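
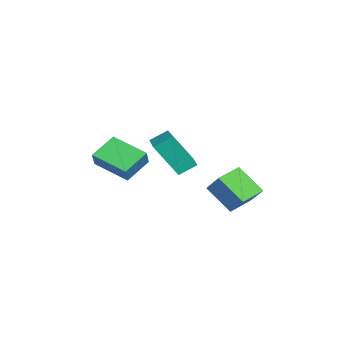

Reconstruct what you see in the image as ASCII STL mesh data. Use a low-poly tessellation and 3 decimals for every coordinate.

solid 
facet normal -0.609 0.742 0.279
outer loop
vertex -1.434 1.76 -1.371
vertex -0.772 2.733 -2.514
vertex -2.397 1.321 -2.303
endloop
endfacet
facet normal -0.404 -0.593 0.697
outer loop
vertex -1.648 0.407 -2.646
vertex -1.434 1.76 -1.371
vertex -2.397 1.321 -2.303
endloop
endfacet
facet normal -0.609 0.743 0.279
outer loop
vertex -2.397 1.321 -2.303
vertex -0.772 2.733 -2.514
vertex -1.735 2.293 -3.445
endloop
endfacet
facet normal -0.683 -0.311 -0.661
outer loop
vertex -1.735 2.293 -3.445
vertex -1.648 0.407 -2.646
vertex -2.397 1.321 -2.303
endloop
endfacet
facet normal 0.683 0.312 0.661
outer loop
vertex -1.434 1.76 -1.371
vertex -0.023 1.819 -2.857
vertex -0.772 2.733 -2.514
endloop
endfacet
facet normal -0.403 -0.593 0.697
outer loop
vertex -0.685 0.847 -1.715
vertex -1.434 1.76 -1.371
vertex -1.648 0.407 -2.646
endloop
endfacet
facet normal 0.683 0.311 0.661
outer loop
vertex -0.685 0.847 -1.715
vertex -0.023 1.819 -2.857
vertex -1.434 1.76 -1.371
endloop
endfacet
facet normal 0.404 0.592 -0.697
outer loop
vertex -0.772 2.733 -2.514
vertex -0.023 1.819 -2.857
vertex -1.735 2.293 -3.445
endloop
endfacet
facet normal -0.683 -0.311 -0.661
outer loop
vertex -0.986 1.38 -3.789
vertex -1.648 0.407 -2.646
vertex -1.735 2.293 -3.445
endloop
endfacet
facet normal 0.404 0.593 -0.696
outer loop
vertex -1.735 2.293 -3.445
vertex -0.023 1.819 -2.857
vertex -0.986 1.38 -3.789
endloop
endfacet
facet normal 0.609 -0.742 -0.279
outer loop
vertex -0.986 1.38 -3.789
vertex -0.685 0.847 -1.715
vertex -1.648 0.407 -2.646
endloop
endfacet
facet normal 0.609 -0.743 -0.279
outer loop
vertex -0.023 1.819 -2.857
vertex -0.685 0.847 -1.715
vertex -0.986 1.38 -3.789
endloop
endfacet
facet normal -0.535 0.638 0.554
outer loop
vertex -1.349 -3.52 0.515
vertex -0.388 -2.163 -0.12
vertex -1.966 -3.417 -0.199
endloop
endfacet
facet normal -0.540 -0.762 0.357
outer loop
vertex -1.212 -4.317 -0.98
vertex -1.349 -3.52 0.515
vertex -1.966 -3.417 -0.199
endloop
endfacet
facet normal -0.535 0.638 0.555
outer loop
vertex -1.966 -3.417 -0.199
vertex -0.388 -2.163 -0.12
vertex -1.006 -2.06 -0.834
endloop
endfacet
facet normal -0.650 0.108 -0.752
outer loop
vertex -1.006 -2.06 -0.834
vertex -1.212 -4.317 -0.98
vertex -1.966 -3.417 -0.199
endloop
endfacet
facet normal 0.650 -0.108 0.752
outer loop
vertex -1.349 -3.52 0.515
vertex 0.366 -3.063 -0.901
vertex -0.388 -2.163 -0.12
endloop
endfacet
facet normal -0.540 -0.762 0.357
outer loop
vertex -0.594 -4.42 -0.266
vertex -1.349 -3.52 0.515
vertex -1.212 -4.317 -0.98
endloop
endfacet
facet normal 0.650 -0.108 0.752
outer loop
vertex -0.594 -4.42 -0.266
vertex 0.366 -3.063 -0.901
vertex -1.349 -3.52 0.515
endloop
endfacet
facet normal 0.540 0.762 -0.357
outer loop
vertex -0.388 -2.163 -0.12
vertex 0.366 -3.063 -0.901
vertex -1.006 -2.06 -0.834
endloop
endfacet
facet normal -0.650 0.108 -0.752
outer loop
vertex -0.251 -2.96 -1.615
vertex -1.212 -4.317 -0.98
vertex -1.006 -2.06 -0.834
endloop
endfacet
facet normal 0.540 0.762 -0.357
outer loop
vertex -1.006 -2.06 -0.834
vertex 0.366 -3.063 -0.901
vertex -0.251 -2.96 -1.615
endloop
endfacet
facet normal 0.534 -0.638 -0.555
outer loop
vertex -0.251 -2.96 -1.615
vertex -0.594 -4.42 -0.266
vertex -1.212 -4.317 -0.98
endloop
endfacet
facet normal 0.535 -0.638 -0.554
outer loop
vertex 0.366 -3.063 -0.901
vertex -0.594 -4.42 -0.266
vertex -0.251 -2.96 -1.615
endloop
endfacet
facet normal -0.988 -0.034 -0.150
outer loop
vertex -5.09 -1.061 -0.398
vertex -4.884 0.023 -2.006
vertex -4.981 -1.875 -0.933
endloop
endfacet
facet normal -0.106 -0.556 0.824
outer loop
vertex -2.876 -1.803 -0.614
vertex -5.09 -1.061 -0.398
vertex -4.981 -1.875 -0.933
endloop
endfacet
facet normal -0.988 -0.034 -0.150
outer loop
vertex -4.981 -1.875 -0.933
vertex -4.884 0.023 -2.006
vertex -4.775 -0.791 -2.54
endloop
endfacet
facet normal 0.111 -0.830 -0.546
outer loop
vertex -4.775 -0.791 -2.54
vertex -2.876 -1.803 -0.614
vertex -4.981 -1.875 -0.933
endloop
endfacet
facet normal -0.111 0.831 0.546
outer loop
vertex -5.09 -1.061 -0.398
vertex -2.779 0.095 -1.687
vertex -4.884 0.023 -2.006
endloop
endfacet
facet normal -0.106 -0.555 0.825
outer loop
vertex -2.985 -0.989 -0.08
vertex -5.09 -1.061 -0.398
vertex -2.876 -1.803 -0.614
endloop
endfacet
facet normal -0.111 0.830 0.546
outer loop
vertex -2.985 -0.989 -0.08
vertex -2.779 0.095 -1.687
vertex -5.09 -1.061 -0.398
endloop
endfacet
facet normal 0.106 0.555 -0.825
outer loop
vertex -4.884 0.023 -2.006
vertex -2.779 0.095 -1.687
vertex -4.775 -0.791 -2.54
endloop
endfacet
facet normal 0.111 -0.831 -0.546
outer loop
vertex -2.67 -0.719 -2.222
vertex -2.876 -1.803 -0.614
vertex -4.775 -0.791 -2.54
endloop
endfacet
facet normal 0.106 0.556 -0.824
outer loop
vertex -4.775 -0.791 -2.54
vertex -2.779 0.095 -1.687
vertex -2.67 -0.719 -2.222
endloop
endfacet
facet normal 0.988 0.034 0.150
outer loop
vertex -2.67 -0.719 -2.222
vertex -2.985 -0.989 -0.08
vertex -2.876 -1.803 -0.614
endloop
endfacet
facet normal 0.988 0.034 0.150
outer loop
vertex -2.779 0.095 -1.687
vertex -2.985 -0.989 -0.08
vertex -2.67 -0.719 -2.222
endloop
endfacet

endsolid


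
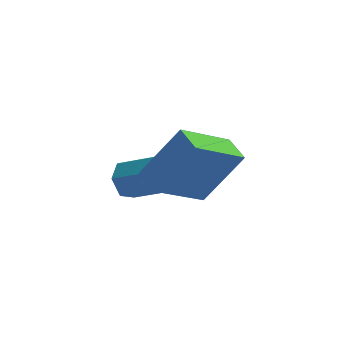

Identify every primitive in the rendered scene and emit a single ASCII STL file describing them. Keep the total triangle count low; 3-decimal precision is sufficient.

solid 
facet normal -0.674 -0.510 0.534
outer loop
vertex 1.684 -4.622 5.228
vertex 1.196 -3.762 5.433
vertex 0.461 -4.888 3.431
endloop
endfacet
facet normal 0.483 -0.852 -0.203
outer loop
vertex 1.904 -3.798 2.287
vertex 1.684 -4.622 5.228
vertex 0.461 -4.888 3.431
endloop
endfacet
facet normal -0.674 -0.510 0.534
outer loop
vertex 0.461 -4.888 3.431
vertex 1.196 -3.762 5.433
vertex -0.027 -4.028 3.636
endloop
endfacet
facet normal -0.559 -0.121 -0.820
outer loop
vertex -0.027 -4.028 3.636
vertex 1.904 -3.798 2.287
vertex 0.461 -4.888 3.431
endloop
endfacet
facet normal 0.559 0.121 0.820
outer loop
vertex 1.684 -4.622 5.228
vertex 2.639 -2.672 4.289
vertex 1.196 -3.762 5.433
endloop
endfacet
facet normal 0.483 -0.852 -0.203
outer loop
vertex 3.127 -3.532 4.084
vertex 1.684 -4.622 5.228
vertex 1.904 -3.798 2.287
endloop
endfacet
facet normal 0.559 0.121 0.820
outer loop
vertex 3.127 -3.532 4.084
vertex 2.639 -2.672 4.289
vertex 1.684 -4.622 5.228
endloop
endfacet
facet normal -0.483 0.852 0.203
outer loop
vertex 1.196 -3.762 5.433
vertex 2.639 -2.672 4.289
vertex -0.027 -4.028 3.636
endloop
endfacet
facet normal -0.559 -0.121 -0.820
outer loop
vertex 1.416 -2.938 2.492
vertex 1.904 -3.798 2.287
vertex -0.027 -4.028 3.636
endloop
endfacet
facet normal -0.483 0.852 0.203
outer loop
vertex -0.027 -4.028 3.636
vertex 2.639 -2.672 4.289
vertex 1.416 -2.938 2.492
endloop
endfacet
facet normal 0.674 0.510 -0.534
outer loop
vertex 1.416 -2.938 2.492
vertex 3.127 -3.532 4.084
vertex 1.904 -3.798 2.287
endloop
endfacet
facet normal 0.674 0.510 -0.534
outer loop
vertex 2.639 -2.672 4.289
vertex 3.127 -3.532 4.084
vertex 1.416 -2.938 2.492
endloop
endfacet
facet normal -0.829 0.311 -0.465
outer loop
vertex -0.309 -0.283 0.484
vertex -0.719 -0.756 0.898
vertex -0.593 -0.058 1.141
endloop
endfacet
facet normal 0.412 0.902 -0.131
outer loop
vertex -0.309 -0.283 0.484
vertex -0.593 -0.058 1.141
vertex 1.308 -0.89 1.389
endloop
endfacet
facet normal 0.412 0.902 -0.130
outer loop
vertex 1.308 -0.89 1.389
vertex -0.593 -0.058 1.141
vertex 1.024 -0.666 2.046
endloop
endfacet
facet normal 0.829 -0.311 0.464
outer loop
vertex 1.308 -0.89 1.389
vertex 1.024 -0.666 2.046
vertex 0.899 -1.364 1.802
endloop
endfacet
facet normal -0.830 0.311 -0.463
outer loop
vertex -0.593 -0.058 1.141
vertex -0.719 -0.756 0.898
vertex -1.002 -0.532 1.555
endloop
endfacet
facet normal -0.121 0.710 0.694
outer loop
vertex -0.593 -0.058 1.141
vertex -1.002 -0.532 1.555
vertex 1.024 -0.666 2.046
endloop
endfacet
facet normal -0.121 0.710 0.693
outer loop
vertex 1.024 -0.666 2.046
vertex -1.002 -0.532 1.555
vertex 0.615 -1.139 2.459
endloop
endfacet
facet normal 0.829 -0.311 0.465
outer loop
vertex 1.024 -0.666 2.046
vertex 0.615 -1.139 2.459
vertex 0.899 -1.364 1.802
endloop
endfacet
facet normal -0.829 0.312 -0.464
outer loop
vertex -1.002 -0.532 1.555
vertex -0.719 -0.756 0.898
vertex -1.128 -1.23 1.311
endloop
endfacet
facet normal -0.533 -0.192 0.824
outer loop
vertex -1.002 -0.532 1.555
vertex -1.128 -1.23 1.311
vertex 0.615 -1.139 2.459
endloop
endfacet
facet normal -0.533 -0.191 0.824
outer loop
vertex 0.615 -1.139 2.459
vertex -1.128 -1.23 1.311
vertex 0.489 -1.837 2.216
endloop
endfacet
facet normal 0.829 -0.311 0.465
outer loop
vertex 0.615 -1.139 2.459
vertex 0.489 -1.837 2.216
vertex 0.899 -1.364 1.802
endloop
endfacet
facet normal -0.829 0.311 -0.464
outer loop
vertex -1.128 -1.23 1.311
vertex -0.719 -0.756 0.898
vertex -0.844 -1.454 0.654
endloop
endfacet
facet normal -0.411 -0.902 0.130
outer loop
vertex -1.128 -1.23 1.311
vertex -0.844 -1.454 0.654
vertex 0.489 -1.837 2.216
endloop
endfacet
facet normal -0.412 -0.902 0.131
outer loop
vertex 0.489 -1.837 2.216
vertex -0.844 -1.454 0.654
vertex 0.773 -2.062 1.559
endloop
endfacet
facet normal 0.829 -0.311 0.465
outer loop
vertex 0.489 -1.837 2.216
vertex 0.773 -2.062 1.559
vertex 0.899 -1.364 1.802
endloop
endfacet
facet normal -0.829 0.311 -0.465
outer loop
vertex -0.844 -1.454 0.654
vertex -0.719 -0.756 0.898
vertex -0.435 -0.981 0.241
endloop
endfacet
facet normal 0.121 -0.710 -0.693
outer loop
vertex -0.844 -1.454 0.654
vertex -0.435 -0.981 0.241
vertex 0.773 -2.062 1.559
endloop
endfacet
facet normal 0.121 -0.710 -0.693
outer loop
vertex 0.773 -2.062 1.559
vertex -0.435 -0.981 0.241
vertex 1.182 -1.588 1.145
endloop
endfacet
facet normal 0.830 -0.311 0.463
outer loop
vertex 0.773 -2.062 1.559
vertex 1.182 -1.588 1.145
vertex 0.899 -1.364 1.802
endloop
endfacet
facet normal -0.829 0.311 -0.465
outer loop
vertex -0.435 -0.981 0.241
vertex -0.719 -0.756 0.898
vertex -0.309 -0.283 0.484
endloop
endfacet
facet normal 0.533 0.191 -0.825
outer loop
vertex -0.435 -0.981 0.241
vertex -0.309 -0.283 0.484
vertex 1.182 -1.588 1.145
endloop
endfacet
facet normal 0.533 0.192 -0.824
outer loop
vertex 1.182 -1.588 1.145
vertex -0.309 -0.283 0.484
vertex 1.308 -0.89 1.389
endloop
endfacet
facet normal 0.829 -0.312 0.464
outer loop
vertex 1.182 -1.588 1.145
vertex 1.308 -0.89 1.389
vertex 0.899 -1.364 1.802
endloop
endfacet

endsolid


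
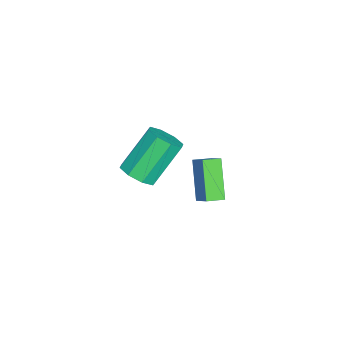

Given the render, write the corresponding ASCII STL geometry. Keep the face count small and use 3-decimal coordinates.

solid 
facet normal 0.473 -0.448 -0.759
outer loop
vertex 2.924 0.578 1.873
vertex 2.355 0.799 1.388
vertex 3.03 1.11 1.625
endloop
endfacet
facet normal 0.863 0.062 0.501
outer loop
vertex 2.924 0.578 1.873
vertex 3.03 1.11 1.625
vertex 1.974 1.479 3.398
endloop
endfacet
facet normal 0.863 0.062 0.501
outer loop
vertex 1.974 1.479 3.398
vertex 3.03 1.11 1.625
vertex 2.08 2.012 3.149
endloop
endfacet
facet normal -0.473 0.448 0.758
outer loop
vertex 1.974 1.479 3.398
vertex 2.08 2.012 3.149
vertex 1.405 1.701 2.912
endloop
endfacet
facet normal 0.473 -0.449 -0.758
outer loop
vertex 3.03 1.11 1.625
vertex 2.355 0.799 1.388
vertex 2.741 1.46 1.237
endloop
endfacet
facet normal 0.736 0.674 0.060
outer loop
vertex 3.03 1.11 1.625
vertex 2.741 1.46 1.237
vertex 2.08 2.012 3.149
endloop
endfacet
facet normal 0.735 0.675 0.059
outer loop
vertex 2.08 2.012 3.149
vertex 2.741 1.46 1.237
vertex 1.79 2.362 2.762
endloop
endfacet
facet normal -0.473 0.448 0.759
outer loop
vertex 2.08 2.012 3.149
vertex 1.79 2.362 2.762
vertex 1.405 1.701 2.912
endloop
endfacet
facet normal 0.473 -0.449 -0.758
outer loop
vertex 2.741 1.46 1.237
vertex 2.355 0.799 1.388
vertex 2.226 1.423 0.938
endloop
endfacet
facet normal 0.178 0.892 -0.417
outer loop
vertex 2.741 1.46 1.237
vertex 2.226 1.423 0.938
vertex 1.79 2.362 2.762
endloop
endfacet
facet normal 0.178 0.892 -0.417
outer loop
vertex 1.79 2.362 2.762
vertex 2.226 1.423 0.938
vertex 1.275 2.325 2.463
endloop
endfacet
facet normal -0.473 0.448 0.759
outer loop
vertex 1.79 2.362 2.762
vertex 1.275 2.325 2.463
vertex 1.405 1.701 2.912
endloop
endfacet
facet normal 0.472 -0.449 -0.758
outer loop
vertex 2.226 1.423 0.938
vertex 2.355 0.799 1.388
vertex 1.786 1.021 0.902
endloop
endfacet
facet normal -0.484 0.587 -0.649
outer loop
vertex 2.226 1.423 0.938
vertex 1.786 1.021 0.902
vertex 1.275 2.325 2.463
endloop
endfacet
facet normal -0.485 0.586 -0.649
outer loop
vertex 1.275 2.325 2.463
vertex 1.786 1.021 0.902
vertex 0.836 1.922 2.427
endloop
endfacet
facet normal -0.473 0.448 0.759
outer loop
vertex 1.275 2.325 2.463
vertex 0.836 1.922 2.427
vertex 1.405 1.701 2.912
endloop
endfacet
facet normal 0.473 -0.448 -0.758
outer loop
vertex 1.786 1.021 0.902
vertex 2.355 0.799 1.388
vertex 1.68 0.488 1.151
endloop
endfacet
facet normal -0.863 -0.062 -0.501
outer loop
vertex 1.786 1.021 0.902
vertex 1.68 0.488 1.151
vertex 0.836 1.922 2.427
endloop
endfacet
facet normal -0.863 -0.062 -0.501
outer loop
vertex 0.836 1.922 2.427
vertex 1.68 0.488 1.151
vertex 0.73 1.39 2.675
endloop
endfacet
facet normal -0.473 0.448 0.759
outer loop
vertex 0.836 1.922 2.427
vertex 0.73 1.39 2.675
vertex 1.405 1.701 2.912
endloop
endfacet
facet normal 0.473 -0.448 -0.759
outer loop
vertex 1.68 0.488 1.151
vertex 2.355 0.799 1.388
vertex 1.97 0.138 1.538
endloop
endfacet
facet normal -0.736 -0.675 -0.059
outer loop
vertex 1.68 0.488 1.151
vertex 1.97 0.138 1.538
vertex 0.73 1.39 2.675
endloop
endfacet
facet normal -0.736 -0.674 -0.060
outer loop
vertex 0.73 1.39 2.675
vertex 1.97 0.138 1.538
vertex 1.019 1.04 3.063
endloop
endfacet
facet normal -0.473 0.449 0.758
outer loop
vertex 0.73 1.39 2.675
vertex 1.019 1.04 3.063
vertex 1.405 1.701 2.912
endloop
endfacet
facet normal 0.473 -0.448 -0.759
outer loop
vertex 1.97 0.138 1.538
vertex 2.355 0.799 1.388
vertex 2.485 0.175 1.837
endloop
endfacet
facet normal -0.178 -0.892 0.417
outer loop
vertex 1.97 0.138 1.538
vertex 2.485 0.175 1.837
vertex 1.019 1.04 3.063
endloop
endfacet
facet normal -0.178 -0.892 0.417
outer loop
vertex 1.019 1.04 3.063
vertex 2.485 0.175 1.837
vertex 1.534 1.077 3.362
endloop
endfacet
facet normal -0.473 0.449 0.758
outer loop
vertex 1.019 1.04 3.063
vertex 1.534 1.077 3.362
vertex 1.405 1.701 2.912
endloop
endfacet
facet normal 0.473 -0.448 -0.759
outer loop
vertex 2.485 0.175 1.837
vertex 2.355 0.799 1.388
vertex 2.924 0.578 1.873
endloop
endfacet
facet normal 0.485 -0.586 0.649
outer loop
vertex 2.485 0.175 1.837
vertex 2.924 0.578 1.873
vertex 1.534 1.077 3.362
endloop
endfacet
facet normal 0.484 -0.588 0.649
outer loop
vertex 1.534 1.077 3.362
vertex 2.924 0.578 1.873
vertex 1.974 1.479 3.398
endloop
endfacet
facet normal -0.472 0.449 0.758
outer loop
vertex 1.534 1.077 3.362
vertex 1.974 1.479 3.398
vertex 1.405 1.701 2.912
endloop
endfacet
facet normal -0.571 -0.537 -0.621
outer loop
vertex -1.718 2.178 -1.337
vertex -2.138 2.844 -1.527
vertex -0.515 2.532 -2.751
endloop
endfacet
facet normal 0.519 -0.822 0.236
outer loop
vertex -0.002 3.016 -2.193
vertex -1.718 2.178 -1.337
vertex -0.515 2.532 -2.751
endloop
endfacet
facet normal -0.571 -0.539 -0.620
outer loop
vertex -0.515 2.532 -2.751
vertex -2.138 2.844 -1.527
vertex -0.936 3.198 -2.942
endloop
endfacet
facet normal 0.636 0.188 -0.748
outer loop
vertex -0.936 3.198 -2.942
vertex -0.002 3.016 -2.193
vertex -0.515 2.532 -2.751
endloop
endfacet
facet normal -0.636 -0.188 0.748
outer loop
vertex -1.718 2.178 -1.337
vertex -1.625 3.328 -0.969
vertex -2.138 2.844 -1.527
endloop
endfacet
facet normal 0.519 -0.822 0.235
outer loop
vertex -1.204 2.662 -0.778
vertex -1.718 2.178 -1.337
vertex -0.002 3.016 -2.193
endloop
endfacet
facet normal -0.637 -0.188 0.748
outer loop
vertex -1.204 2.662 -0.778
vertex -1.625 3.328 -0.969
vertex -1.718 2.178 -1.337
endloop
endfacet
facet normal -0.519 0.822 -0.235
outer loop
vertex -2.138 2.844 -1.527
vertex -1.625 3.328 -0.969
vertex -0.936 3.198 -2.942
endloop
endfacet
facet normal 0.636 0.188 -0.748
outer loop
vertex -0.422 3.682 -2.383
vertex -0.002 3.016 -2.193
vertex -0.936 3.198 -2.942
endloop
endfacet
facet normal -0.518 0.822 -0.235
outer loop
vertex -0.936 3.198 -2.942
vertex -1.625 3.328 -0.969
vertex -0.422 3.682 -2.383
endloop
endfacet
facet normal 0.572 0.537 0.620
outer loop
vertex -0.422 3.682 -2.383
vertex -1.204 2.662 -0.778
vertex -0.002 3.016 -2.193
endloop
endfacet
facet normal 0.570 0.538 0.620
outer loop
vertex -1.625 3.328 -0.969
vertex -1.204 2.662 -0.778
vertex -0.422 3.682 -2.383
endloop
endfacet

endsolid


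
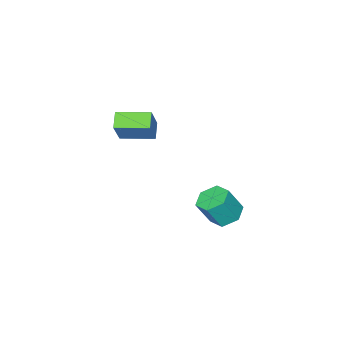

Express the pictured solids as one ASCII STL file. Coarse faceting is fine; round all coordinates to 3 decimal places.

solid 
facet normal -0.429 0.221 -0.876
outer loop
vertex -0.759 3.807 -2.982
vertex -1.499 3.409 -2.72
vertex -1.381 4.267 -2.561
endloop
endfacet
facet normal 0.563 0.824 -0.068
outer loop
vertex -0.759 3.807 -2.982
vertex -1.381 4.267 -2.561
vertex -0.102 3.469 -1.643
endloop
endfacet
facet normal 0.563 0.824 -0.068
outer loop
vertex -0.102 3.469 -1.643
vertex -1.381 4.267 -2.561
vertex -0.723 3.928 -1.222
endloop
endfacet
facet normal 0.430 -0.221 0.875
outer loop
vertex -0.102 3.469 -1.643
vertex -0.723 3.928 -1.222
vertex -0.841 3.071 -1.38
endloop
endfacet
facet normal -0.431 0.221 -0.875
outer loop
vertex -1.381 4.267 -2.561
vertex -1.499 3.409 -2.72
vertex -2.12 3.868 -2.298
endloop
endfacet
facet normal -0.331 0.863 0.381
outer loop
vertex -1.381 4.267 -2.561
vertex -2.12 3.868 -2.298
vertex -0.723 3.928 -1.222
endloop
endfacet
facet normal -0.330 0.864 0.380
outer loop
vertex -0.723 3.928 -1.222
vertex -2.12 3.868 -2.298
vertex -1.462 3.53 -0.959
endloop
endfacet
facet normal 0.430 -0.221 0.875
outer loop
vertex -0.723 3.928 -1.222
vertex -1.462 3.53 -0.959
vertex -0.841 3.071 -1.38
endloop
endfacet
facet normal -0.431 0.222 -0.875
outer loop
vertex -2.12 3.868 -2.298
vertex -1.499 3.409 -2.72
vertex -2.238 3.011 -2.457
endloop
endfacet
facet normal -0.893 0.040 0.449
outer loop
vertex -2.12 3.868 -2.298
vertex -2.238 3.011 -2.457
vertex -1.462 3.53 -0.959
endloop
endfacet
facet normal -0.893 0.041 0.448
outer loop
vertex -1.462 3.53 -0.959
vertex -2.238 3.011 -2.457
vertex -1.581 2.673 -1.118
endloop
endfacet
facet normal 0.429 -0.222 0.875
outer loop
vertex -1.462 3.53 -0.959
vertex -1.581 2.673 -1.118
vertex -0.841 3.071 -1.38
endloop
endfacet
facet normal -0.430 0.221 -0.875
outer loop
vertex -2.238 3.011 -2.457
vertex -1.499 3.409 -2.72
vertex -1.617 2.552 -2.878
endloop
endfacet
facet normal -0.563 -0.824 0.068
outer loop
vertex -2.238 3.011 -2.457
vertex -1.617 2.552 -2.878
vertex -1.581 2.673 -1.118
endloop
endfacet
facet normal -0.563 -0.824 0.068
outer loop
vertex -1.581 2.673 -1.118
vertex -1.617 2.552 -2.878
vertex -0.959 2.213 -1.539
endloop
endfacet
facet normal 0.429 -0.221 0.876
outer loop
vertex -1.581 2.673 -1.118
vertex -0.959 2.213 -1.539
vertex -0.841 3.071 -1.38
endloop
endfacet
facet normal -0.430 0.221 -0.875
outer loop
vertex -1.617 2.552 -2.878
vertex -1.499 3.409 -2.72
vertex -0.878 2.95 -3.141
endloop
endfacet
facet normal 0.330 -0.864 -0.381
outer loop
vertex -1.617 2.552 -2.878
vertex -0.878 2.95 -3.141
vertex -0.959 2.213 -1.539
endloop
endfacet
facet normal 0.331 -0.864 -0.381
outer loop
vertex -0.959 2.213 -1.539
vertex -0.878 2.95 -3.141
vertex -0.22 2.612 -1.802
endloop
endfacet
facet normal 0.431 -0.221 0.875
outer loop
vertex -0.959 2.213 -1.539
vertex -0.22 2.612 -1.802
vertex -0.841 3.071 -1.38
endloop
endfacet
facet normal -0.429 0.222 -0.875
outer loop
vertex -0.878 2.95 -3.141
vertex -1.499 3.409 -2.72
vertex -0.759 3.807 -2.982
endloop
endfacet
facet normal 0.893 -0.041 -0.449
outer loop
vertex -0.878 2.95 -3.141
vertex -0.759 3.807 -2.982
vertex -0.22 2.612 -1.802
endloop
endfacet
facet normal 0.893 -0.040 -0.448
outer loop
vertex -0.22 2.612 -1.802
vertex -0.759 3.807 -2.982
vertex -0.102 3.469 -1.643
endloop
endfacet
facet normal 0.431 -0.222 0.875
outer loop
vertex -0.22 2.612 -1.802
vertex -0.102 3.469 -1.643
vertex -0.841 3.071 -1.38
endloop
endfacet
facet normal -0.632 -0.537 0.559
outer loop
vertex 2.103 -0.199 4.391
vertex 1.104 1.12 4.528
vertex 1.302 -0.665 3.037
endloop
endfacet
facet normal 0.602 -0.794 -0.083
outer loop
vertex 1.896 -0.16 2.512
vertex 2.103 -0.199 4.391
vertex 1.302 -0.665 3.037
endloop
endfacet
facet normal -0.632 -0.537 0.559
outer loop
vertex 1.302 -0.665 3.037
vertex 1.104 1.12 4.528
vertex 0.303 0.654 3.175
endloop
endfacet
facet normal -0.488 -0.284 -0.825
outer loop
vertex 0.303 0.654 3.175
vertex 1.896 -0.16 2.512
vertex 1.302 -0.665 3.037
endloop
endfacet
facet normal 0.488 0.284 0.825
outer loop
vertex 2.103 -0.199 4.391
vertex 1.698 1.625 4.003
vertex 1.104 1.12 4.528
endloop
endfacet
facet normal 0.602 -0.794 -0.083
outer loop
vertex 2.697 0.306 3.865
vertex 2.103 -0.199 4.391
vertex 1.896 -0.16 2.512
endloop
endfacet
facet normal 0.489 0.284 0.825
outer loop
vertex 2.697 0.306 3.865
vertex 1.698 1.625 4.003
vertex 2.103 -0.199 4.391
endloop
endfacet
facet normal -0.602 0.794 0.083
outer loop
vertex 1.104 1.12 4.528
vertex 1.698 1.625 4.003
vertex 0.303 0.654 3.175
endloop
endfacet
facet normal -0.489 -0.284 -0.825
outer loop
vertex 0.897 1.159 2.649
vertex 1.896 -0.16 2.512
vertex 0.303 0.654 3.175
endloop
endfacet
facet normal -0.602 0.794 0.083
outer loop
vertex 0.303 0.654 3.175
vertex 1.698 1.625 4.003
vertex 0.897 1.159 2.649
endloop
endfacet
facet normal 0.632 0.537 -0.559
outer loop
vertex 0.897 1.159 2.649
vertex 2.697 0.306 3.865
vertex 1.896 -0.16 2.512
endloop
endfacet
facet normal 0.632 0.537 -0.559
outer loop
vertex 1.698 1.625 4.003
vertex 2.697 0.306 3.865
vertex 0.897 1.159 2.649
endloop
endfacet

endsolid


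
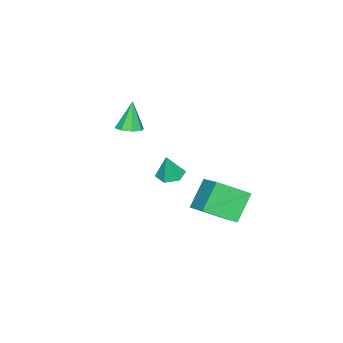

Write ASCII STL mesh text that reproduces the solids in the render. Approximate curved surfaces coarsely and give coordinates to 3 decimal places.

solid 
facet normal 0.290 0.054 -0.955
outer loop
vertex -2.056 -3.605 0.196
vertex -2.831 -3.559 -0.037
vertex -2.261 -3.02 0.167
endloop
endfacet
facet normal 0.731 0.287 0.619
outer loop
vertex -2.056 -3.605 0.196
vertex -2.261 -3.02 0.167
vertex -3.389 -3.661 1.797
endloop
endfacet
facet normal 0.291 0.053 -0.955
outer loop
vertex -2.261 -3.02 0.167
vertex -2.831 -3.559 -0.037
vertex -2.799 -2.751 0.018
endloop
endfacet
facet normal 0.269 0.819 0.508
outer loop
vertex -2.261 -3.02 0.167
vertex -2.799 -2.751 0.018
vertex -3.389 -3.661 1.797
endloop
endfacet
facet normal 0.291 0.054 -0.955
outer loop
vertex -2.799 -2.751 0.018
vertex -2.831 -3.559 -0.037
vertex -3.356 -2.955 -0.163
endloop
endfacet
facet normal -0.413 0.859 0.302
outer loop
vertex -2.799 -2.751 0.018
vertex -3.356 -2.955 -0.163
vertex -3.389 -3.661 1.797
endloop
endfacet
facet normal 0.291 0.054 -0.955
outer loop
vertex -3.356 -2.955 -0.163
vertex -2.831 -3.559 -0.037
vertex -3.605 -3.512 -0.27
endloop
endfacet
facet normal -0.915 0.385 0.123
outer loop
vertex -3.356 -2.955 -0.163
vertex -3.605 -3.512 -0.27
vertex -3.389 -3.661 1.797
endloop
endfacet
facet normal 0.291 0.054 -0.955
outer loop
vertex -3.605 -3.512 -0.27
vertex -2.831 -3.559 -0.037
vertex -3.401 -4.097 -0.241
endloop
endfacet
facet normal -0.943 -0.325 0.075
outer loop
vertex -3.605 -3.512 -0.27
vertex -3.401 -4.097 -0.241
vertex -3.389 -3.661 1.797
endloop
endfacet
facet normal 0.291 0.054 -0.955
outer loop
vertex -3.401 -4.097 -0.241
vertex -2.831 -3.559 -0.037
vertex -2.863 -4.366 -0.092
endloop
endfacet
facet normal -0.480 -0.857 0.186
outer loop
vertex -3.401 -4.097 -0.241
vertex -2.863 -4.366 -0.092
vertex -3.389 -3.661 1.797
endloop
endfacet
facet normal 0.291 0.054 -0.955
outer loop
vertex -2.863 -4.366 -0.092
vertex -2.831 -3.559 -0.037
vertex -2.306 -4.162 0.089
endloop
endfacet
facet normal 0.202 -0.898 0.391
outer loop
vertex -2.863 -4.366 -0.092
vertex -2.306 -4.162 0.089
vertex -3.389 -3.661 1.797
endloop
endfacet
facet normal 0.290 0.053 -0.955
outer loop
vertex -2.306 -4.162 0.089
vertex -2.831 -3.559 -0.037
vertex -2.056 -3.605 0.196
endloop
endfacet
facet normal 0.703 -0.425 0.570
outer loop
vertex -2.306 -4.162 0.089
vertex -2.056 -3.605 0.196
vertex -3.389 -3.661 1.797
endloop
endfacet
facet normal -0.635 0.060 0.770
outer loop
vertex -1.796 1.69 -1.893
vertex -0.639 3.101 -1.05
vertex -2.878 3.181 -2.902
endloop
endfacet
facet normal -0.576 -0.702 -0.420
outer loop
vertex -1.601 3.059 -4.45
vertex -1.796 1.69 -1.893
vertex -2.878 3.181 -2.902
endloop
endfacet
facet normal -0.635 0.061 0.770
outer loop
vertex -2.878 3.181 -2.902
vertex -0.639 3.101 -1.05
vertex -1.72 4.591 -2.059
endloop
endfacet
facet normal -0.515 0.710 -0.481
outer loop
vertex -1.72 4.591 -2.059
vertex -1.601 3.059 -4.45
vertex -2.878 3.181 -2.902
endloop
endfacet
facet normal 0.515 -0.710 0.481
outer loop
vertex -1.796 1.69 -1.893
vertex 0.638 2.979 -2.598
vertex -0.639 3.101 -1.05
endloop
endfacet
facet normal -0.576 -0.702 -0.420
outer loop
vertex -0.52 1.569 -3.441
vertex -1.796 1.69 -1.893
vertex -1.601 3.059 -4.45
endloop
endfacet
facet normal 0.515 -0.710 0.480
outer loop
vertex -0.52 1.569 -3.441
vertex 0.638 2.979 -2.598
vertex -1.796 1.69 -1.893
endloop
endfacet
facet normal 0.576 0.702 0.420
outer loop
vertex -0.639 3.101 -1.05
vertex 0.638 2.979 -2.598
vertex -1.72 4.591 -2.059
endloop
endfacet
facet normal -0.515 0.710 -0.480
outer loop
vertex -0.444 4.47 -3.607
vertex -1.601 3.059 -4.45
vertex -1.72 4.591 -2.059
endloop
endfacet
facet normal 0.576 0.702 0.420
outer loop
vertex -1.72 4.591 -2.059
vertex 0.638 2.979 -2.598
vertex -0.444 4.47 -3.607
endloop
endfacet
facet normal 0.635 -0.061 -0.770
outer loop
vertex -0.444 4.47 -3.607
vertex -0.52 1.569 -3.441
vertex -1.601 3.059 -4.45
endloop
endfacet
facet normal 0.635 -0.061 -0.770
outer loop
vertex 0.638 2.979 -2.598
vertex -0.52 1.569 -3.441
vertex -0.444 4.47 -3.607
endloop
endfacet
facet normal -0.271 0.010 -0.963
outer loop
vertex -2.163 -0.974 -3.226
vertex -2.988 -1.051 -2.995
vertex -2.638 -0.271 -3.085
endloop
endfacet
facet normal 0.829 0.518 0.209
outer loop
vertex -2.163 -0.974 -3.226
vertex -2.638 -0.271 -3.085
vertex -2.552 -1.069 -1.445
endloop
endfacet
facet normal -0.271 0.010 -0.963
outer loop
vertex -2.638 -0.271 -3.085
vertex -2.988 -1.051 -2.995
vertex -3.463 -0.349 -2.854
endloop
endfacet
facet normal 0.037 0.899 0.436
outer loop
vertex -2.638 -0.271 -3.085
vertex -3.463 -0.349 -2.854
vertex -2.552 -1.069 -1.445
endloop
endfacet
facet normal -0.271 0.010 -0.963
outer loop
vertex -3.463 -0.349 -2.854
vertex -2.988 -1.051 -2.995
vertex -3.813 -1.129 -2.764
endloop
endfacet
facet normal -0.678 0.377 0.631
outer loop
vertex -3.463 -0.349 -2.854
vertex -3.813 -1.129 -2.764
vertex -2.552 -1.069 -1.445
endloop
endfacet
facet normal -0.271 0.010 -0.963
outer loop
vertex -3.813 -1.129 -2.764
vertex -2.988 -1.051 -2.995
vertex -3.338 -1.832 -2.905
endloop
endfacet
facet normal -0.602 -0.527 0.600
outer loop
vertex -3.813 -1.129 -2.764
vertex -3.338 -1.832 -2.905
vertex -2.552 -1.069 -1.445
endloop
endfacet
facet normal -0.271 0.010 -0.963
outer loop
vertex -3.338 -1.832 -2.905
vertex -2.988 -1.051 -2.995
vertex -2.513 -1.754 -3.136
endloop
endfacet
facet normal 0.190 -0.908 0.372
outer loop
vertex -3.338 -1.832 -2.905
vertex -2.513 -1.754 -3.136
vertex -2.552 -1.069 -1.445
endloop
endfacet
facet normal -0.271 0.010 -0.963
outer loop
vertex -2.513 -1.754 -3.136
vertex -2.988 -1.051 -2.995
vertex -2.163 -0.974 -3.226
endloop
endfacet
facet normal 0.905 -0.386 0.177
outer loop
vertex -2.513 -1.754 -3.136
vertex -2.163 -0.974 -3.226
vertex -2.552 -1.069 -1.445
endloop
endfacet

endsolid


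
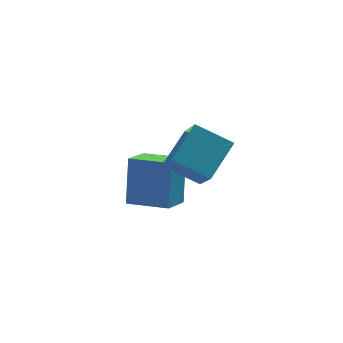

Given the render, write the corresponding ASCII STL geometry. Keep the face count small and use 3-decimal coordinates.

solid 
facet normal -0.573 -0.680 0.457
outer loop
vertex 0.89 -1.657 -1.346
vertex -0.462 -0.695 -1.61
vertex 0.582 -2.569 -3.088
endloop
endfacet
facet normal 0.804 -0.573 0.158
outer loop
vertex 1.362 -1.645 -3.71
vertex 0.89 -1.657 -1.346
vertex 0.582 -2.569 -3.088
endloop
endfacet
facet normal -0.573 -0.680 0.457
outer loop
vertex 0.582 -2.569 -3.088
vertex -0.462 -0.695 -1.61
vertex -0.77 -1.607 -3.352
endloop
endfacet
facet normal -0.155 -0.458 -0.875
outer loop
vertex -0.77 -1.607 -3.352
vertex 1.362 -1.645 -3.71
vertex 0.582 -2.569 -3.088
endloop
endfacet
facet normal 0.155 0.458 0.875
outer loop
vertex 0.89 -1.657 -1.346
vertex 0.318 0.229 -2.232
vertex -0.462 -0.695 -1.61
endloop
endfacet
facet normal 0.804 -0.573 0.158
outer loop
vertex 1.67 -0.733 -1.968
vertex 0.89 -1.657 -1.346
vertex 1.362 -1.645 -3.71
endloop
endfacet
facet normal 0.155 0.458 0.875
outer loop
vertex 1.67 -0.733 -1.968
vertex 0.318 0.229 -2.232
vertex 0.89 -1.657 -1.346
endloop
endfacet
facet normal -0.804 0.573 -0.158
outer loop
vertex -0.462 -0.695 -1.61
vertex 0.318 0.229 -2.232
vertex -0.77 -1.607 -3.352
endloop
endfacet
facet normal -0.155 -0.458 -0.875
outer loop
vertex 0.01 -0.683 -3.974
vertex 1.362 -1.645 -3.71
vertex -0.77 -1.607 -3.352
endloop
endfacet
facet normal -0.804 0.573 -0.158
outer loop
vertex -0.77 -1.607 -3.352
vertex 0.318 0.229 -2.232
vertex 0.01 -0.683 -3.974
endloop
endfacet
facet normal 0.573 0.680 -0.457
outer loop
vertex 0.01 -0.683 -3.974
vertex 1.67 -0.733 -1.968
vertex 1.362 -1.645 -3.71
endloop
endfacet
facet normal 0.573 0.680 -0.457
outer loop
vertex 0.318 0.229 -2.232
vertex 1.67 -0.733 -1.968
vertex 0.01 -0.683 -3.974
endloop
endfacet
facet normal -0.776 0.463 0.428
outer loop
vertex 0.285 -4.166 1.055
vertex 1.363 -3.21 1.975
vertex 0.307 -2.667 -0.528
endloop
endfacet
facet normal -0.631 -0.559 -0.538
outer loop
vertex 1.517 -3.39 -1.195
vertex 0.285 -4.166 1.055
vertex 0.307 -2.667 -0.528
endloop
endfacet
facet normal -0.776 0.463 0.428
outer loop
vertex 0.307 -2.667 -0.528
vertex 1.363 -3.21 1.975
vertex 1.385 -1.711 0.392
endloop
endfacet
facet normal 0.010 0.687 -0.726
outer loop
vertex 1.385 -1.711 0.392
vertex 1.517 -3.39 -1.195
vertex 0.307 -2.667 -0.528
endloop
endfacet
facet normal -0.010 -0.687 0.726
outer loop
vertex 0.285 -4.166 1.055
vertex 2.573 -3.933 1.308
vertex 1.363 -3.21 1.975
endloop
endfacet
facet normal -0.631 -0.559 -0.538
outer loop
vertex 1.495 -4.889 0.388
vertex 0.285 -4.166 1.055
vertex 1.517 -3.39 -1.195
endloop
endfacet
facet normal -0.010 -0.687 0.726
outer loop
vertex 1.495 -4.889 0.388
vertex 2.573 -3.933 1.308
vertex 0.285 -4.166 1.055
endloop
endfacet
facet normal 0.631 0.559 0.538
outer loop
vertex 1.363 -3.21 1.975
vertex 2.573 -3.933 1.308
vertex 1.385 -1.711 0.392
endloop
endfacet
facet normal 0.010 0.687 -0.726
outer loop
vertex 2.595 -2.434 -0.275
vertex 1.517 -3.39 -1.195
vertex 1.385 -1.711 0.392
endloop
endfacet
facet normal 0.631 0.559 0.538
outer loop
vertex 1.385 -1.711 0.392
vertex 2.573 -3.933 1.308
vertex 2.595 -2.434 -0.275
endloop
endfacet
facet normal 0.776 -0.463 -0.428
outer loop
vertex 2.595 -2.434 -0.275
vertex 1.495 -4.889 0.388
vertex 1.517 -3.39 -1.195
endloop
endfacet
facet normal 0.776 -0.463 -0.428
outer loop
vertex 2.573 -3.933 1.308
vertex 1.495 -4.889 0.388
vertex 2.595 -2.434 -0.275
endloop
endfacet

endsolid


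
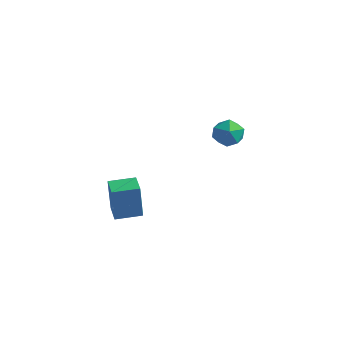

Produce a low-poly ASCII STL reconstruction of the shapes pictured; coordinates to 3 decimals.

solid 
facet normal 0.259 0.653 0.712
outer loop
vertex -0.76 4.207 3.449
vertex -0.719 3.487 4.095
vertex 0.069 3.728 3.587
endloop
endfacet
facet normal 0.490 0.869 0.071
outer loop
vertex -0.76 4.207 3.449
vertex 0.069 3.728 3.587
vertex -0.213 3.96 2.691
endloop
endfacet
facet normal -0.076 0.931 -0.358
outer loop
vertex -0.76 4.207 3.449
vertex -0.213 3.96 2.691
vertex -1.174 3.864 2.645
endloop
endfacet
facet normal -0.657 0.754 0.017
outer loop
vertex -0.76 4.207 3.449
vertex -1.174 3.864 2.645
vertex -1.487 3.572 3.513
endloop
endfacet
facet normal -0.449 0.582 0.678
outer loop
vertex -0.76 4.207 3.449
vertex -1.487 3.572 3.513
vertex -0.719 3.487 4.095
endloop
endfacet
facet normal 0.913 0.359 -0.194
outer loop
vertex -0.213 3.96 2.691
vertex 0.069 3.728 3.587
vertex 0.167 3.088 2.867
endloop
endfacet
facet normal 0.540 0.009 0.842
outer loop
vertex 0.069 3.728 3.587
vertex -0.719 3.487 4.095
vertex -0.146 2.796 3.735
endloop
endfacet
facet normal -0.608 -0.106 0.787
outer loop
vertex -0.719 3.487 4.095
vertex -1.487 3.572 3.513
vertex -1.107 2.7 3.689
endloop
endfacet
facet normal -0.944 0.173 -0.282
outer loop
vertex -1.487 3.572 3.513
vertex -1.174 3.864 2.645
vertex -1.389 2.932 2.793
endloop
endfacet
facet normal -0.003 0.460 -0.888
outer loop
vertex -1.174 3.864 2.645
vertex -0.213 3.96 2.691
vertex -0.601 3.173 2.285
endloop
endfacet
facet normal 0.657 -0.754 -0.017
outer loop
vertex -0.56 2.453 2.931
vertex 0.167 3.088 2.867
vertex -0.146 2.796 3.735
endloop
endfacet
facet normal 0.076 -0.931 0.358
outer loop
vertex -0.56 2.453 2.931
vertex -0.146 2.796 3.735
vertex -1.107 2.7 3.689
endloop
endfacet
facet normal -0.490 -0.869 -0.071
outer loop
vertex -0.56 2.453 2.931
vertex -1.107 2.7 3.689
vertex -1.389 2.932 2.793
endloop
endfacet
facet normal -0.259 -0.653 -0.712
outer loop
vertex -0.56 2.453 2.931
vertex -1.389 2.932 2.793
vertex -0.601 3.173 2.285
endloop
endfacet
facet normal 0.449 -0.582 -0.678
outer loop
vertex -0.56 2.453 2.931
vertex -0.601 3.173 2.285
vertex 0.167 3.088 2.867
endloop
endfacet
facet normal 0.944 -0.173 0.282
outer loop
vertex -0.146 2.796 3.735
vertex 0.167 3.088 2.867
vertex 0.069 3.728 3.587
endloop
endfacet
facet normal 0.003 -0.460 0.888
outer loop
vertex -1.107 2.7 3.689
vertex -0.146 2.796 3.735
vertex -0.719 3.487 4.095
endloop
endfacet
facet normal -0.913 -0.359 0.194
outer loop
vertex -1.389 2.932 2.793
vertex -1.107 2.7 3.689
vertex -1.487 3.572 3.513
endloop
endfacet
facet normal -0.540 -0.009 -0.842
outer loop
vertex -0.601 3.173 2.285
vertex -1.389 2.932 2.793
vertex -1.174 3.864 2.645
endloop
endfacet
facet normal 0.608 0.106 -0.787
outer loop
vertex 0.167 3.088 2.867
vertex -0.601 3.173 2.285
vertex -0.213 3.96 2.691
endloop
endfacet
facet normal -0.614 -0.786 -0.075
outer loop
vertex -1.792 -4.192 1.886
vertex -2.708 -3.485 1.975
vertex -1.823 -3.971 -0.182
endloop
endfacet
facet normal 0.790 -0.609 -0.077
outer loop
vertex -0.952 -2.855 -0.075
vertex -1.792 -4.192 1.886
vertex -1.823 -3.971 -0.182
endloop
endfacet
facet normal -0.614 -0.786 -0.075
outer loop
vertex -1.823 -3.971 -0.182
vertex -2.708 -3.485 1.975
vertex -2.739 -3.264 -0.093
endloop
endfacet
facet normal -0.014 0.107 -0.994
outer loop
vertex -2.739 -3.264 -0.093
vertex -0.952 -2.855 -0.075
vertex -1.823 -3.971 -0.182
endloop
endfacet
facet normal 0.014 -0.107 0.994
outer loop
vertex -1.792 -4.192 1.886
vertex -1.837 -2.369 2.082
vertex -2.708 -3.485 1.975
endloop
endfacet
facet normal 0.790 -0.609 -0.077
outer loop
vertex -0.921 -3.076 1.993
vertex -1.792 -4.192 1.886
vertex -0.952 -2.855 -0.075
endloop
endfacet
facet normal 0.014 -0.107 0.994
outer loop
vertex -0.921 -3.076 1.993
vertex -1.837 -2.369 2.082
vertex -1.792 -4.192 1.886
endloop
endfacet
facet normal -0.790 0.609 0.077
outer loop
vertex -2.708 -3.485 1.975
vertex -1.837 -2.369 2.082
vertex -2.739 -3.264 -0.093
endloop
endfacet
facet normal -0.014 0.107 -0.994
outer loop
vertex -1.868 -2.148 0.014
vertex -0.952 -2.855 -0.075
vertex -2.739 -3.264 -0.093
endloop
endfacet
facet normal -0.790 0.609 0.077
outer loop
vertex -2.739 -3.264 -0.093
vertex -1.837 -2.369 2.082
vertex -1.868 -2.148 0.014
endloop
endfacet
facet normal 0.614 0.786 0.075
outer loop
vertex -1.868 -2.148 0.014
vertex -0.921 -3.076 1.993
vertex -0.952 -2.855 -0.075
endloop
endfacet
facet normal 0.614 0.786 0.075
outer loop
vertex -1.837 -2.369 2.082
vertex -0.921 -3.076 1.993
vertex -1.868 -2.148 0.014
endloop
endfacet

endsolid


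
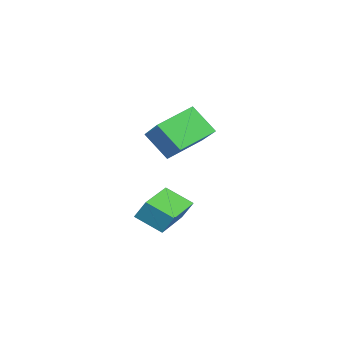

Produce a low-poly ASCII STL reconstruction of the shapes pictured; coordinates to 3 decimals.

solid 
facet normal -0.965 0.260 0.041
outer loop
vertex 1.275 0.054 -0.455
vertex 1.561 1.232 -1.174
vertex 1.103 -0.444 -1.339
endloop
endfacet
facet normal -0.203 -0.836 0.510
outer loop
vertex 3.139 -0.992 -1.426
vertex 1.275 0.054 -0.455
vertex 1.103 -0.444 -1.339
endloop
endfacet
facet normal -0.965 0.260 0.040
outer loop
vertex 1.103 -0.444 -1.339
vertex 1.561 1.232 -1.174
vertex 1.39 0.734 -2.059
endloop
endfacet
facet normal -0.167 -0.484 -0.859
outer loop
vertex 1.39 0.734 -2.059
vertex 3.139 -0.992 -1.426
vertex 1.103 -0.444 -1.339
endloop
endfacet
facet normal 0.167 0.484 0.859
outer loop
vertex 1.275 0.054 -0.455
vertex 3.597 0.684 -1.261
vertex 1.561 1.232 -1.174
endloop
endfacet
facet normal -0.204 -0.836 0.510
outer loop
vertex 3.31 -0.494 -0.541
vertex 1.275 0.054 -0.455
vertex 3.139 -0.992 -1.426
endloop
endfacet
facet normal 0.167 0.484 0.859
outer loop
vertex 3.31 -0.494 -0.541
vertex 3.597 0.684 -1.261
vertex 1.275 0.054 -0.455
endloop
endfacet
facet normal 0.203 0.836 -0.510
outer loop
vertex 1.561 1.232 -1.174
vertex 3.597 0.684 -1.261
vertex 1.39 0.734 -2.059
endloop
endfacet
facet normal -0.167 -0.484 -0.859
outer loop
vertex 3.425 0.186 -2.145
vertex 3.139 -0.992 -1.426
vertex 1.39 0.734 -2.059
endloop
endfacet
facet normal 0.203 0.836 -0.510
outer loop
vertex 1.39 0.734 -2.059
vertex 3.597 0.684 -1.261
vertex 3.425 0.186 -2.145
endloop
endfacet
facet normal 0.965 -0.259 -0.041
outer loop
vertex 3.425 0.186 -2.145
vertex 3.31 -0.494 -0.541
vertex 3.139 -0.992 -1.426
endloop
endfacet
facet normal 0.965 -0.260 -0.041
outer loop
vertex 3.597 0.684 -1.261
vertex 3.31 -0.494 -0.541
vertex 3.425 0.186 -2.145
endloop
endfacet
facet normal -0.594 0.703 0.391
outer loop
vertex 2.686 1.316 4.578
vertex 3.043 2.278 3.39
vertex 1.157 0.602 3.542
endloop
endfacet
facet normal -0.227 -0.613 0.757
outer loop
vertex 2.237 -0.678 2.83
vertex 2.686 1.316 4.578
vertex 1.157 0.602 3.542
endloop
endfacet
facet normal -0.594 0.703 0.391
outer loop
vertex 1.157 0.602 3.542
vertex 3.043 2.278 3.39
vertex 1.514 1.564 2.354
endloop
endfacet
facet normal -0.772 -0.360 -0.524
outer loop
vertex 1.514 1.564 2.354
vertex 2.237 -0.678 2.83
vertex 1.157 0.602 3.542
endloop
endfacet
facet normal 0.772 0.360 0.524
outer loop
vertex 2.686 1.316 4.578
vertex 4.123 0.998 2.678
vertex 3.043 2.278 3.39
endloop
endfacet
facet normal -0.227 -0.613 0.757
outer loop
vertex 3.766 0.036 3.866
vertex 2.686 1.316 4.578
vertex 2.237 -0.678 2.83
endloop
endfacet
facet normal 0.772 0.360 0.524
outer loop
vertex 3.766 0.036 3.866
vertex 4.123 0.998 2.678
vertex 2.686 1.316 4.578
endloop
endfacet
facet normal 0.227 0.613 -0.757
outer loop
vertex 3.043 2.278 3.39
vertex 4.123 0.998 2.678
vertex 1.514 1.564 2.354
endloop
endfacet
facet normal -0.772 -0.360 -0.524
outer loop
vertex 2.594 0.284 1.642
vertex 2.237 -0.678 2.83
vertex 1.514 1.564 2.354
endloop
endfacet
facet normal 0.227 0.613 -0.757
outer loop
vertex 1.514 1.564 2.354
vertex 4.123 0.998 2.678
vertex 2.594 0.284 1.642
endloop
endfacet
facet normal 0.594 -0.703 -0.391
outer loop
vertex 2.594 0.284 1.642
vertex 3.766 0.036 3.866
vertex 2.237 -0.678 2.83
endloop
endfacet
facet normal 0.594 -0.703 -0.391
outer loop
vertex 4.123 0.998 2.678
vertex 3.766 0.036 3.866
vertex 2.594 0.284 1.642
endloop
endfacet

endsolid


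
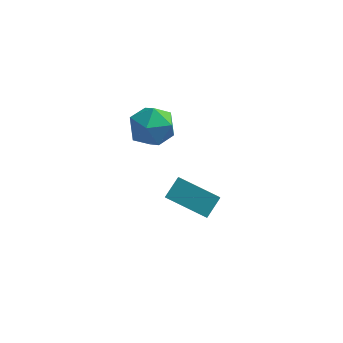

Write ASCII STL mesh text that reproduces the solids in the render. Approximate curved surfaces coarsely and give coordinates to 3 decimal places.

solid 
facet normal -0.505 0.422 0.753
outer loop
vertex 0.587 -1.413 4.101
vertex 0.102 -2.391 4.324
vertex 1.065 -2.12 4.818
endloop
endfacet
facet normal 0.123 0.746 0.654
outer loop
vertex 0.587 -1.413 4.101
vertex 1.065 -2.12 4.818
vertex 1.69 -1.572 4.075
endloop
endfacet
facet normal 0.142 0.990 -0.015
outer loop
vertex 0.587 -1.413 4.101
vertex 1.69 -1.572 4.075
vertex 1.114 -1.504 3.123
endloop
endfacet
facet normal -0.473 0.817 -0.331
outer loop
vertex 0.587 -1.413 4.101
vertex 1.114 -1.504 3.123
vertex 0.133 -2.01 3.277
endloop
endfacet
facet normal -0.873 0.466 0.144
outer loop
vertex 0.587 -1.413 4.101
vertex 0.133 -2.01 3.277
vertex 0.102 -2.391 4.324
endloop
endfacet
facet normal 0.638 0.257 0.726
outer loop
vertex 1.69 -1.572 4.075
vertex 1.065 -2.12 4.818
vertex 1.887 -2.65 4.283
endloop
endfacet
facet normal -0.379 -0.268 0.886
outer loop
vertex 1.065 -2.12 4.818
vertex 0.102 -2.391 4.324
vertex 0.906 -3.156 4.437
endloop
endfacet
facet normal -0.975 -0.198 -0.101
outer loop
vertex 0.102 -2.391 4.324
vertex 0.133 -2.01 3.277
vertex 0.33 -3.088 3.485
endloop
endfacet
facet normal -0.327 0.370 -0.869
outer loop
vertex 0.133 -2.01 3.277
vertex 1.114 -1.504 3.123
vertex 0.955 -2.54 2.742
endloop
endfacet
facet normal 0.669 0.651 -0.359
outer loop
vertex 1.114 -1.504 3.123
vertex 1.69 -1.572 4.075
vertex 1.918 -2.269 3.236
endloop
endfacet
facet normal 0.473 -0.817 0.331
outer loop
vertex 1.433 -3.247 3.459
vertex 1.887 -2.65 4.283
vertex 0.906 -3.156 4.437
endloop
endfacet
facet normal -0.142 -0.990 0.015
outer loop
vertex 1.433 -3.247 3.459
vertex 0.906 -3.156 4.437
vertex 0.33 -3.088 3.485
endloop
endfacet
facet normal -0.123 -0.746 -0.654
outer loop
vertex 1.433 -3.247 3.459
vertex 0.33 -3.088 3.485
vertex 0.955 -2.54 2.742
endloop
endfacet
facet normal 0.505 -0.422 -0.753
outer loop
vertex 1.433 -3.247 3.459
vertex 0.955 -2.54 2.742
vertex 1.918 -2.269 3.236
endloop
endfacet
facet normal 0.873 -0.466 -0.144
outer loop
vertex 1.433 -3.247 3.459
vertex 1.918 -2.269 3.236
vertex 1.887 -2.65 4.283
endloop
endfacet
facet normal 0.327 -0.370 0.869
outer loop
vertex 0.906 -3.156 4.437
vertex 1.887 -2.65 4.283
vertex 1.065 -2.12 4.818
endloop
endfacet
facet normal -0.669 -0.651 0.359
outer loop
vertex 0.33 -3.088 3.485
vertex 0.906 -3.156 4.437
vertex 0.102 -2.391 4.324
endloop
endfacet
facet normal -0.638 -0.257 -0.726
outer loop
vertex 0.955 -2.54 2.742
vertex 0.33 -3.088 3.485
vertex 0.133 -2.01 3.277
endloop
endfacet
facet normal 0.379 0.268 -0.886
outer loop
vertex 1.918 -2.269 3.236
vertex 0.955 -2.54 2.742
vertex 1.114 -1.504 3.123
endloop
endfacet
facet normal 0.975 0.198 0.101
outer loop
vertex 1.887 -2.65 4.283
vertex 1.918 -2.269 3.236
vertex 1.69 -1.572 4.075
endloop
endfacet
facet normal -0.912 0.243 0.330
outer loop
vertex 1.699 -3.408 0.008
vertex 2.149 -2.637 0.684
vertex 1.528 -1.953 -1.538
endloop
endfacet
facet normal -0.401 -0.689 -0.604
outer loop
vertex 3.371 -2.443 -2.204
vertex 1.699 -3.408 0.008
vertex 1.528 -1.953 -1.538
endloop
endfacet
facet normal -0.912 0.243 0.330
outer loop
vertex 1.528 -1.953 -1.538
vertex 2.149 -2.637 0.684
vertex 1.978 -1.182 -0.862
endloop
endfacet
facet normal -0.081 0.683 -0.726
outer loop
vertex 1.978 -1.182 -0.862
vertex 3.371 -2.443 -2.204
vertex 1.528 -1.953 -1.538
endloop
endfacet
facet normal 0.081 -0.683 0.726
outer loop
vertex 1.699 -3.408 0.008
vertex 3.992 -3.127 0.018
vertex 2.149 -2.637 0.684
endloop
endfacet
facet normal -0.401 -0.689 -0.604
outer loop
vertex 3.542 -3.898 -0.658
vertex 1.699 -3.408 0.008
vertex 3.371 -2.443 -2.204
endloop
endfacet
facet normal 0.081 -0.683 0.726
outer loop
vertex 3.542 -3.898 -0.658
vertex 3.992 -3.127 0.018
vertex 1.699 -3.408 0.008
endloop
endfacet
facet normal 0.401 0.689 0.604
outer loop
vertex 2.149 -2.637 0.684
vertex 3.992 -3.127 0.018
vertex 1.978 -1.182 -0.862
endloop
endfacet
facet normal -0.081 0.683 -0.726
outer loop
vertex 3.821 -1.672 -1.528
vertex 3.371 -2.443 -2.204
vertex 1.978 -1.182 -0.862
endloop
endfacet
facet normal 0.401 0.689 0.604
outer loop
vertex 1.978 -1.182 -0.862
vertex 3.992 -3.127 0.018
vertex 3.821 -1.672 -1.528
endloop
endfacet
facet normal 0.912 -0.243 -0.330
outer loop
vertex 3.821 -1.672 -1.528
vertex 3.542 -3.898 -0.658
vertex 3.371 -2.443 -2.204
endloop
endfacet
facet normal 0.912 -0.243 -0.330
outer loop
vertex 3.992 -3.127 0.018
vertex 3.542 -3.898 -0.658
vertex 3.821 -1.672 -1.528
endloop
endfacet

endsolid


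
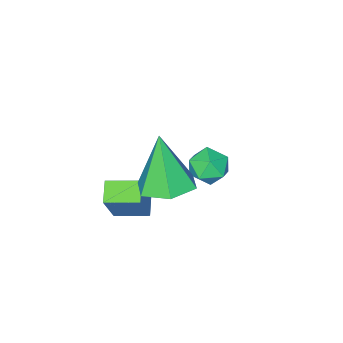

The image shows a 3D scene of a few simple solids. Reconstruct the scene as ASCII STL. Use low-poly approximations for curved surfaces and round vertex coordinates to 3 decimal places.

solid 
facet normal 0.093 0.279 -0.956
outer loop
vertex 2.002 3.325 2.169
vertex 0.999 3.414 2.097
vertex 1.556 4.206 2.383
endloop
endfacet
facet normal 0.788 0.263 0.557
outer loop
vertex 2.002 3.325 2.169
vertex 1.556 4.206 2.383
vertex 0.801 2.826 4.103
endloop
endfacet
facet normal 0.093 0.280 -0.956
outer loop
vertex 1.556 4.206 2.383
vertex 0.999 3.414 2.097
vertex 0.552 4.294 2.311
endloop
endfacet
facet normal 0.023 0.775 0.632
outer loop
vertex 1.556 4.206 2.383
vertex 0.552 4.294 2.311
vertex 0.801 2.826 4.103
endloop
endfacet
facet normal 0.094 0.280 -0.955
outer loop
vertex 0.552 4.294 2.311
vertex 0.999 3.414 2.097
vertex -0.005 3.502 2.024
endloop
endfacet
facet normal -0.801 0.403 0.442
outer loop
vertex 0.552 4.294 2.311
vertex -0.005 3.502 2.024
vertex 0.801 2.826 4.103
endloop
endfacet
facet normal 0.094 0.280 -0.955
outer loop
vertex -0.005 3.502 2.024
vertex 0.999 3.414 2.097
vertex 0.441 2.622 1.81
endloop
endfacet
facet normal -0.860 -0.479 0.178
outer loop
vertex -0.005 3.502 2.024
vertex 0.441 2.622 1.81
vertex 0.801 2.826 4.103
endloop
endfacet
facet normal 0.094 0.280 -0.955
outer loop
vertex 0.441 2.622 1.81
vertex 0.999 3.414 2.097
vertex 1.445 2.533 1.883
endloop
endfacet
facet normal -0.095 -0.990 0.103
outer loop
vertex 0.441 2.622 1.81
vertex 1.445 2.533 1.883
vertex 0.801 2.826 4.103
endloop
endfacet
facet normal 0.093 0.279 -0.956
outer loop
vertex 1.445 2.533 1.883
vertex 0.999 3.414 2.097
vertex 2.002 3.325 2.169
endloop
endfacet
facet normal 0.729 -0.619 0.293
outer loop
vertex 1.445 2.533 1.883
vertex 2.002 3.325 2.169
vertex 0.801 2.826 4.103
endloop
endfacet
facet normal -0.657 0.744 0.118
outer loop
vertex 0.641 1.785 0.869
vertex 1.178 2.323 0.468
vertex -0.134 1.357 -0.744
endloop
endfacet
facet normal -0.624 -0.627 0.466
outer loop
vertex 0.662 0.457 -0.888
vertex 0.641 1.785 0.869
vertex -0.134 1.357 -0.744
endloop
endfacet
facet normal -0.658 0.744 0.119
outer loop
vertex -0.134 1.357 -0.744
vertex 1.178 2.323 0.468
vertex 0.403 1.896 -1.145
endloop
endfacet
facet normal -0.421 -0.232 -0.877
outer loop
vertex 0.403 1.896 -1.145
vertex 0.662 0.457 -0.888
vertex -0.134 1.357 -0.744
endloop
endfacet
facet normal 0.422 0.233 0.876
outer loop
vertex 0.641 1.785 0.869
vertex 1.974 1.423 0.324
vertex 1.178 2.323 0.468
endloop
endfacet
facet normal -0.625 -0.626 0.466
outer loop
vertex 1.437 0.884 0.725
vertex 0.641 1.785 0.869
vertex 0.662 0.457 -0.888
endloop
endfacet
facet normal 0.421 0.232 0.877
outer loop
vertex 1.437 0.884 0.725
vertex 1.974 1.423 0.324
vertex 0.641 1.785 0.869
endloop
endfacet
facet normal 0.624 0.627 -0.466
outer loop
vertex 1.178 2.323 0.468
vertex 1.974 1.423 0.324
vertex 0.403 1.896 -1.145
endloop
endfacet
facet normal -0.422 -0.232 -0.876
outer loop
vertex 1.199 0.995 -1.289
vertex 0.662 0.457 -0.888
vertex 0.403 1.896 -1.145
endloop
endfacet
facet normal 0.625 0.626 -0.466
outer loop
vertex 0.403 1.896 -1.145
vertex 1.974 1.423 0.324
vertex 1.199 0.995 -1.289
endloop
endfacet
facet normal 0.657 -0.744 -0.119
outer loop
vertex 1.199 0.995 -1.289
vertex 1.437 0.884 0.725
vertex 0.662 0.457 -0.888
endloop
endfacet
facet normal 0.658 -0.744 -0.119
outer loop
vertex 1.974 1.423 0.324
vertex 1.437 0.884 0.725
vertex 1.199 0.995 -1.289
endloop
endfacet
facet normal -0.557 0.830 0.017
outer loop
vertex -2.466 2.566 -0.146
vertex -2.449 2.561 0.653
vertex -1.883 2.949 0.244
endloop
endfacet
facet normal -0.150 0.808 -0.570
outer loop
vertex -2.466 2.566 -0.146
vertex -1.883 2.949 0.244
vertex -1.713 2.52 -0.409
endloop
endfacet
facet normal -0.311 0.211 -0.927
outer loop
vertex -2.466 2.566 -0.146
vertex -1.713 2.52 -0.409
vertex -2.174 1.868 -0.403
endloop
endfacet
facet normal -0.817 -0.135 -0.561
outer loop
vertex -2.466 2.566 -0.146
vertex -2.174 1.868 -0.403
vertex -2.629 1.893 0.253
endloop
endfacet
facet normal -0.969 0.248 0.022
outer loop
vertex -2.466 2.566 -0.146
vertex -2.629 1.893 0.253
vertex -2.449 2.561 0.653
endloop
endfacet
facet normal 0.532 0.764 -0.364
outer loop
vertex -1.713 2.52 -0.409
vertex -1.883 2.949 0.244
vertex -1.231 2.487 0.227
endloop
endfacet
facet normal -0.125 0.801 0.586
outer loop
vertex -1.883 2.949 0.244
vertex -2.449 2.561 0.653
vertex -1.686 2.512 0.883
endloop
endfacet
facet normal -0.792 -0.142 0.593
outer loop
vertex -2.449 2.561 0.653
vertex -2.629 1.893 0.253
vertex -2.147 1.86 0.889
endloop
endfacet
facet normal -0.547 -0.760 -0.351
outer loop
vertex -2.629 1.893 0.253
vertex -2.174 1.868 -0.403
vertex -1.977 1.431 0.236
endloop
endfacet
facet normal 0.271 -0.200 -0.942
outer loop
vertex -2.174 1.868 -0.403
vertex -1.713 2.52 -0.409
vertex -1.411 1.819 -0.173
endloop
endfacet
facet normal 0.817 0.135 0.561
outer loop
vertex -1.394 1.814 0.626
vertex -1.231 2.487 0.227
vertex -1.686 2.512 0.883
endloop
endfacet
facet normal 0.311 -0.211 0.927
outer loop
vertex -1.394 1.814 0.626
vertex -1.686 2.512 0.883
vertex -2.147 1.86 0.889
endloop
endfacet
facet normal 0.150 -0.808 0.570
outer loop
vertex -1.394 1.814 0.626
vertex -2.147 1.86 0.889
vertex -1.977 1.431 0.236
endloop
endfacet
facet normal 0.557 -0.830 -0.017
outer loop
vertex -1.394 1.814 0.626
vertex -1.977 1.431 0.236
vertex -1.411 1.819 -0.173
endloop
endfacet
facet normal 0.969 -0.248 -0.022
outer loop
vertex -1.394 1.814 0.626
vertex -1.411 1.819 -0.173
vertex -1.231 2.487 0.227
endloop
endfacet
facet normal 0.547 0.760 0.351
outer loop
vertex -1.686 2.512 0.883
vertex -1.231 2.487 0.227
vertex -1.883 2.949 0.244
endloop
endfacet
facet normal -0.271 0.200 0.942
outer loop
vertex -2.147 1.86 0.889
vertex -1.686 2.512 0.883
vertex -2.449 2.561 0.653
endloop
endfacet
facet normal -0.532 -0.764 0.364
outer loop
vertex -1.977 1.431 0.236
vertex -2.147 1.86 0.889
vertex -2.629 1.893 0.253
endloop
endfacet
facet normal 0.125 -0.801 -0.586
outer loop
vertex -1.411 1.819 -0.173
vertex -1.977 1.431 0.236
vertex -2.174 1.868 -0.403
endloop
endfacet
facet normal 0.792 0.142 -0.593
outer loop
vertex -1.231 2.487 0.227
vertex -1.411 1.819 -0.173
vertex -1.713 2.52 -0.409
endloop
endfacet

endsolid


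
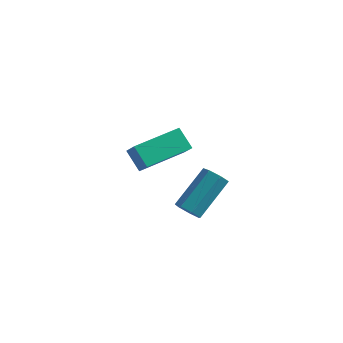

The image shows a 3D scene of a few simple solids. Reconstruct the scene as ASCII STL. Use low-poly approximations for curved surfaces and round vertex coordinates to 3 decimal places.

solid 
facet normal -0.349 -0.724 -0.595
outer loop
vertex 3.848 -2.588 -1.36
vertex 3.309 -2.385 -1.291
vertex 3.7 -2.242 -1.694
endloop
endfacet
facet normal 0.890 -0.057 -0.453
outer loop
vertex 3.848 -2.588 -1.36
vertex 3.7 -2.242 -1.694
vertex 4.53 -1.179 -0.198
endloop
endfacet
facet normal 0.890 -0.057 -0.453
outer loop
vertex 4.53 -1.179 -0.198
vertex 3.7 -2.242 -1.694
vertex 4.382 -0.832 -0.532
endloop
endfacet
facet normal 0.350 0.723 0.596
outer loop
vertex 4.53 -1.179 -0.198
vertex 4.382 -0.832 -0.532
vertex 3.991 -0.975 -0.129
endloop
endfacet
facet normal -0.349 -0.723 -0.596
outer loop
vertex 3.7 -2.242 -1.694
vertex 3.309 -2.385 -1.291
vertex 3.258 -2.003 -1.725
endloop
endfacet
facet normal 0.327 0.502 -0.801
outer loop
vertex 3.7 -2.242 -1.694
vertex 3.258 -2.003 -1.725
vertex 4.382 -0.832 -0.532
endloop
endfacet
facet normal 0.327 0.502 -0.801
outer loop
vertex 4.382 -0.832 -0.532
vertex 3.258 -2.003 -1.725
vertex 3.94 -0.593 -0.563
endloop
endfacet
facet normal 0.349 0.723 0.596
outer loop
vertex 4.382 -0.832 -0.532
vertex 3.94 -0.593 -0.563
vertex 3.991 -0.975 -0.129
endloop
endfacet
facet normal -0.350 -0.723 -0.595
outer loop
vertex 3.258 -2.003 -1.725
vertex 3.309 -2.385 -1.291
vertex 2.854 -2.052 -1.428
endloop
endfacet
facet normal -0.484 0.684 -0.546
outer loop
vertex 3.258 -2.003 -1.725
vertex 2.854 -2.052 -1.428
vertex 3.94 -0.593 -0.563
endloop
endfacet
facet normal -0.484 0.684 -0.546
outer loop
vertex 3.94 -0.593 -0.563
vertex 2.854 -2.052 -1.428
vertex 3.536 -0.642 -0.266
endloop
endfacet
facet normal 0.350 0.723 0.595
outer loop
vertex 3.94 -0.593 -0.563
vertex 3.536 -0.642 -0.266
vertex 3.991 -0.975 -0.129
endloop
endfacet
facet normal -0.350 -0.723 -0.595
outer loop
vertex 2.854 -2.052 -1.428
vertex 3.309 -2.385 -1.291
vertex 2.793 -2.351 -1.029
endloop
endfacet
facet normal -0.929 0.350 0.120
outer loop
vertex 2.854 -2.052 -1.428
vertex 2.793 -2.351 -1.029
vertex 3.536 -0.642 -0.266
endloop
endfacet
facet normal -0.929 0.350 0.121
outer loop
vertex 3.536 -0.642 -0.266
vertex 2.793 -2.351 -1.029
vertex 3.475 -0.942 0.133
endloop
endfacet
facet normal 0.349 0.723 0.597
outer loop
vertex 3.536 -0.642 -0.266
vertex 3.475 -0.942 0.133
vertex 3.991 -0.975 -0.129
endloop
endfacet
facet normal -0.350 -0.723 -0.596
outer loop
vertex 2.793 -2.351 -1.029
vertex 3.309 -2.385 -1.291
vertex 3.12 -2.676 -0.827
endloop
endfacet
facet normal -0.675 -0.247 0.695
outer loop
vertex 2.793 -2.351 -1.029
vertex 3.12 -2.676 -0.827
vertex 3.475 -0.942 0.133
endloop
endfacet
facet normal -0.675 -0.247 0.695
outer loop
vertex 3.475 -0.942 0.133
vertex 3.12 -2.676 -0.827
vertex 3.802 -1.267 0.335
endloop
endfacet
facet normal 0.349 0.722 0.597
outer loop
vertex 3.475 -0.942 0.133
vertex 3.802 -1.267 0.335
vertex 3.991 -0.975 -0.129
endloop
endfacet
facet normal -0.350 -0.723 -0.596
outer loop
vertex 3.12 -2.676 -0.827
vertex 3.309 -2.385 -1.291
vertex 3.589 -2.782 -0.974
endloop
endfacet
facet normal 0.086 -0.658 0.748
outer loop
vertex 3.12 -2.676 -0.827
vertex 3.589 -2.782 -0.974
vertex 3.802 -1.267 0.335
endloop
endfacet
facet normal 0.087 -0.658 0.748
outer loop
vertex 3.802 -1.267 0.335
vertex 3.589 -2.782 -0.974
vertex 4.271 -1.372 0.188
endloop
endfacet
facet normal 0.349 0.723 0.597
outer loop
vertex 3.802 -1.267 0.335
vertex 4.271 -1.372 0.188
vertex 3.991 -0.975 -0.129
endloop
endfacet
facet normal -0.349 -0.723 -0.597
outer loop
vertex 3.589 -2.782 -0.974
vertex 3.309 -2.385 -1.291
vertex 3.848 -2.588 -1.36
endloop
endfacet
facet normal 0.784 -0.574 0.237
outer loop
vertex 3.589 -2.782 -0.974
vertex 3.848 -2.588 -1.36
vertex 4.271 -1.372 0.188
endloop
endfacet
facet normal 0.783 -0.575 0.238
outer loop
vertex 4.271 -1.372 0.188
vertex 3.848 -2.588 -1.36
vertex 4.53 -1.179 -0.198
endloop
endfacet
facet normal 0.350 0.723 0.596
outer loop
vertex 4.271 -1.372 0.188
vertex 4.53 -1.179 -0.198
vertex 3.991 -0.975 -0.129
endloop
endfacet
facet normal -0.480 0.480 -0.734
outer loop
vertex -0.572 2.028 -2.016
vertex 0.78 3.7 -1.807
vertex 0.11 1.57 -2.762
endloop
endfacet
facet normal -0.626 -0.774 -0.097
outer loop
vertex 0.6 1.08 -2.013
vertex -0.572 2.028 -2.016
vertex 0.11 1.57 -2.762
endloop
endfacet
facet normal -0.480 0.480 -0.734
outer loop
vertex 0.11 1.57 -2.762
vertex 0.78 3.7 -1.807
vertex 1.462 3.242 -2.553
endloop
endfacet
facet normal 0.615 -0.413 -0.672
outer loop
vertex 1.462 3.242 -2.553
vertex 0.6 1.08 -2.013
vertex 0.11 1.57 -2.762
endloop
endfacet
facet normal -0.615 0.413 0.672
outer loop
vertex -0.572 2.028 -2.016
vertex 1.27 3.21 -1.058
vertex 0.78 3.7 -1.807
endloop
endfacet
facet normal -0.626 -0.774 -0.097
outer loop
vertex -0.082 1.538 -1.267
vertex -0.572 2.028 -2.016
vertex 0.6 1.08 -2.013
endloop
endfacet
facet normal -0.615 0.413 0.672
outer loop
vertex -0.082 1.538 -1.267
vertex 1.27 3.21 -1.058
vertex -0.572 2.028 -2.016
endloop
endfacet
facet normal 0.626 0.774 0.097
outer loop
vertex 0.78 3.7 -1.807
vertex 1.27 3.21 -1.058
vertex 1.462 3.242 -2.553
endloop
endfacet
facet normal 0.615 -0.413 -0.672
outer loop
vertex 1.952 2.752 -1.804
vertex 0.6 1.08 -2.013
vertex 1.462 3.242 -2.553
endloop
endfacet
facet normal 0.626 0.774 0.097
outer loop
vertex 1.462 3.242 -2.553
vertex 1.27 3.21 -1.058
vertex 1.952 2.752 -1.804
endloop
endfacet
facet normal 0.480 -0.480 0.734
outer loop
vertex 1.952 2.752 -1.804
vertex -0.082 1.538 -1.267
vertex 0.6 1.08 -2.013
endloop
endfacet
facet normal 0.480 -0.480 0.734
outer loop
vertex 1.27 3.21 -1.058
vertex -0.082 1.538 -1.267
vertex 1.952 2.752 -1.804
endloop
endfacet

endsolid


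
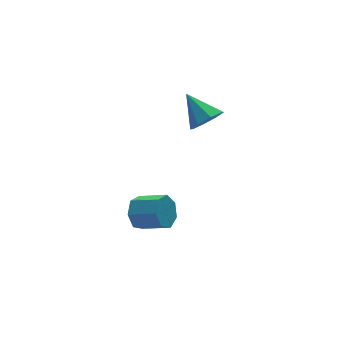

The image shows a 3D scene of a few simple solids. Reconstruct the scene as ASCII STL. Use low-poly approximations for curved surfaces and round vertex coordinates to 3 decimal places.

solid 
facet normal -0.620 0.683 -0.385
outer loop
vertex -3.129 -2.545 -5.018
vertex -3.795 -2.669 -4.165
vertex -2.961 -1.977 -4.281
endloop
endfacet
facet normal 0.764 0.416 -0.494
outer loop
vertex -3.129 -2.545 -5.018
vertex -2.961 -1.977 -4.281
vertex -2.018 -3.767 -4.329
endloop
endfacet
facet normal 0.764 0.416 -0.493
outer loop
vertex -2.018 -3.767 -4.329
vertex -2.961 -1.977 -4.281
vertex -1.851 -3.199 -3.592
endloop
endfacet
facet normal 0.621 -0.683 0.386
outer loop
vertex -2.018 -3.767 -4.329
vertex -1.851 -3.199 -3.592
vertex -2.685 -3.891 -3.475
endloop
endfacet
facet normal -0.620 0.683 -0.385
outer loop
vertex -2.961 -1.977 -4.281
vertex -3.795 -2.669 -4.165
vertex -3.421 -1.93 -3.456
endloop
endfacet
facet normal 0.615 0.729 0.301
outer loop
vertex -2.961 -1.977 -4.281
vertex -3.421 -1.93 -3.456
vertex -1.851 -3.199 -3.592
endloop
endfacet
facet normal 0.615 0.729 0.301
outer loop
vertex -1.851 -3.199 -3.592
vertex -3.421 -1.93 -3.456
vertex -2.311 -3.152 -2.767
endloop
endfacet
facet normal 0.621 -0.683 0.385
outer loop
vertex -1.851 -3.199 -3.592
vertex -2.311 -3.152 -2.767
vertex -2.685 -3.891 -3.475
endloop
endfacet
facet normal -0.620 0.683 -0.385
outer loop
vertex -3.421 -1.93 -3.456
vertex -3.795 -2.669 -4.165
vertex -4.163 -2.439 -3.164
endloop
endfacet
facet normal 0.004 0.494 0.870
outer loop
vertex -3.421 -1.93 -3.456
vertex -4.163 -2.439 -3.164
vertex -2.311 -3.152 -2.767
endloop
endfacet
facet normal 0.003 0.493 0.870
outer loop
vertex -2.311 -3.152 -2.767
vertex -4.163 -2.439 -3.164
vertex -3.052 -3.662 -2.475
endloop
endfacet
facet normal 0.621 -0.683 0.384
outer loop
vertex -2.311 -3.152 -2.767
vertex -3.052 -3.662 -2.475
vertex -2.685 -3.891 -3.475
endloop
endfacet
facet normal -0.620 0.684 -0.385
outer loop
vertex -4.163 -2.439 -3.164
vertex -3.795 -2.669 -4.165
vertex -4.628 -3.121 -3.626
endloop
endfacet
facet normal -0.611 -0.114 0.783
outer loop
vertex -4.163 -2.439 -3.164
vertex -4.628 -3.121 -3.626
vertex -3.052 -3.662 -2.475
endloop
endfacet
facet normal -0.611 -0.114 0.783
outer loop
vertex -3.052 -3.662 -2.475
vertex -4.628 -3.121 -3.626
vertex -3.517 -4.344 -2.937
endloop
endfacet
facet normal 0.621 -0.683 0.384
outer loop
vertex -3.052 -3.662 -2.475
vertex -3.517 -4.344 -2.937
vertex -2.685 -3.891 -3.475
endloop
endfacet
facet normal -0.620 0.683 -0.385
outer loop
vertex -4.628 -3.121 -3.626
vertex -3.795 -2.669 -4.165
vertex -4.466 -3.463 -4.493
endloop
endfacet
facet normal -0.765 -0.635 0.107
outer loop
vertex -4.628 -3.121 -3.626
vertex -4.466 -3.463 -4.493
vertex -3.517 -4.344 -2.937
endloop
endfacet
facet normal -0.765 -0.635 0.107
outer loop
vertex -3.517 -4.344 -2.937
vertex -4.466 -3.463 -4.493
vertex -3.355 -4.686 -3.804
endloop
endfacet
facet normal 0.621 -0.683 0.385
outer loop
vertex -3.517 -4.344 -2.937
vertex -3.355 -4.686 -3.804
vertex -2.685 -3.891 -3.475
endloop
endfacet
facet normal -0.621 0.683 -0.384
outer loop
vertex -4.466 -3.463 -4.493
vertex -3.795 -2.669 -4.165
vertex -3.799 -3.206 -5.113
endloop
endfacet
facet normal -0.343 -0.678 -0.650
outer loop
vertex -4.466 -3.463 -4.493
vertex -3.799 -3.206 -5.113
vertex -3.355 -4.686 -3.804
endloop
endfacet
facet normal -0.343 -0.678 -0.650
outer loop
vertex -3.355 -4.686 -3.804
vertex -3.799 -3.206 -5.113
vertex -2.688 -4.429 -4.424
endloop
endfacet
facet normal 0.621 -0.683 0.385
outer loop
vertex -3.355 -4.686 -3.804
vertex -2.688 -4.429 -4.424
vertex -2.685 -3.891 -3.475
endloop
endfacet
facet normal -0.620 0.684 -0.385
outer loop
vertex -3.799 -3.206 -5.113
vertex -3.795 -2.669 -4.165
vertex -3.129 -2.545 -5.018
endloop
endfacet
facet normal 0.338 -0.210 -0.918
outer loop
vertex -3.799 -3.206 -5.113
vertex -3.129 -2.545 -5.018
vertex -2.688 -4.429 -4.424
endloop
endfacet
facet normal 0.338 -0.210 -0.917
outer loop
vertex -2.688 -4.429 -4.424
vertex -3.129 -2.545 -5.018
vertex -2.018 -3.767 -4.329
endloop
endfacet
facet normal 0.620 -0.683 0.385
outer loop
vertex -2.688 -4.429 -4.424
vertex -2.018 -3.767 -4.329
vertex -2.685 -3.891 -3.475
endloop
endfacet
facet normal 0.235 -0.765 -0.599
outer loop
vertex 1.126 -3.007 2.917
vertex 0.074 -3.126 2.657
vertex 0.908 -2.553 2.252
endloop
endfacet
facet normal 0.740 0.643 0.196
outer loop
vertex 1.126 -3.007 2.917
vertex 0.908 -2.553 2.252
vertex -0.414 -1.534 3.903
endloop
endfacet
facet normal 0.235 -0.766 -0.599
outer loop
vertex 0.908 -2.553 2.252
vertex 0.074 -3.126 2.657
vertex 0.202 -2.435 1.824
endloop
endfacet
facet normal 0.327 0.899 -0.292
outer loop
vertex 0.908 -2.553 2.252
vertex 0.202 -2.435 1.824
vertex -0.414 -1.534 3.903
endloop
endfacet
facet normal 0.235 -0.766 -0.599
outer loop
vertex 0.202 -2.435 1.824
vertex 0.074 -3.126 2.657
vertex -0.579 -2.722 1.884
endloop
endfacet
facet normal -0.338 0.823 -0.457
outer loop
vertex 0.202 -2.435 1.824
vertex -0.579 -2.722 1.884
vertex -0.414 -1.534 3.903
endloop
endfacet
facet normal 0.235 -0.766 -0.599
outer loop
vertex -0.579 -2.722 1.884
vertex 0.074 -3.126 2.657
vertex -0.977 -3.245 2.397
endloop
endfacet
facet normal -0.864 0.461 -0.201
outer loop
vertex -0.579 -2.722 1.884
vertex -0.977 -3.245 2.397
vertex -0.414 -1.534 3.903
endloop
endfacet
facet normal 0.235 -0.765 -0.599
outer loop
vertex -0.977 -3.245 2.397
vertex 0.074 -3.126 2.657
vertex -0.759 -3.699 3.062
endloop
endfacet
facet normal -0.945 0.024 0.326
outer loop
vertex -0.977 -3.245 2.397
vertex -0.759 -3.699 3.062
vertex -0.414 -1.534 3.903
endloop
endfacet
facet normal 0.235 -0.765 -0.599
outer loop
vertex -0.759 -3.699 3.062
vertex 0.074 -3.126 2.657
vertex -0.053 -3.817 3.49
endloop
endfacet
facet normal -0.532 -0.231 0.814
outer loop
vertex -0.759 -3.699 3.062
vertex -0.053 -3.817 3.49
vertex -0.414 -1.534 3.903
endloop
endfacet
facet normal 0.235 -0.765 -0.599
outer loop
vertex -0.053 -3.817 3.49
vertex 0.074 -3.126 2.657
vertex 0.728 -3.53 3.43
endloop
endfacet
facet normal 0.133 -0.156 0.979
outer loop
vertex -0.053 -3.817 3.49
vertex 0.728 -3.53 3.43
vertex -0.414 -1.534 3.903
endloop
endfacet
facet normal 0.235 -0.766 -0.599
outer loop
vertex 0.728 -3.53 3.43
vertex 0.074 -3.126 2.657
vertex 1.126 -3.007 2.917
endloop
endfacet
facet normal 0.660 0.206 0.722
outer loop
vertex 0.728 -3.53 3.43
vertex 1.126 -3.007 2.917
vertex -0.414 -1.534 3.903
endloop
endfacet

endsolid


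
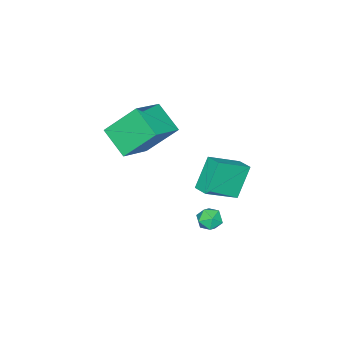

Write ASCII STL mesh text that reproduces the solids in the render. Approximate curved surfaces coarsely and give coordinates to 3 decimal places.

solid 
facet normal -0.531 0.011 0.847
outer loop
vertex -1.263 1.205 0.485
vertex -0.969 1.973 0.659
vertex -2.676 1.948 -0.41
endloop
endfacet
facet normal -0.350 -0.914 -0.206
outer loop
vertex -1.731 1.927 -1.919
vertex -1.263 1.205 0.485
vertex -2.676 1.948 -0.41
endloop
endfacet
facet normal -0.531 0.012 0.847
outer loop
vertex -2.676 1.948 -0.41
vertex -0.969 1.973 0.659
vertex -2.382 2.715 -0.237
endloop
endfacet
facet normal -0.772 0.406 -0.489
outer loop
vertex -2.382 2.715 -0.237
vertex -1.731 1.927 -1.919
vertex -2.676 1.948 -0.41
endloop
endfacet
facet normal 0.772 -0.406 0.489
outer loop
vertex -1.263 1.205 0.485
vertex -0.024 1.952 -0.85
vertex -0.969 1.973 0.659
endloop
endfacet
facet normal -0.349 -0.914 -0.207
outer loop
vertex -0.318 1.185 -1.023
vertex -1.263 1.205 0.485
vertex -1.731 1.927 -1.919
endloop
endfacet
facet normal 0.772 -0.406 0.489
outer loop
vertex -0.318 1.185 -1.023
vertex -0.024 1.952 -0.85
vertex -1.263 1.205 0.485
endloop
endfacet
facet normal 0.349 0.914 0.206
outer loop
vertex -0.969 1.973 0.659
vertex -0.024 1.952 -0.85
vertex -2.382 2.715 -0.237
endloop
endfacet
facet normal -0.772 0.406 -0.489
outer loop
vertex -1.437 2.695 -1.745
vertex -1.731 1.927 -1.919
vertex -2.382 2.715 -0.237
endloop
endfacet
facet normal 0.349 0.914 0.207
outer loop
vertex -2.382 2.715 -0.237
vertex -0.024 1.952 -0.85
vertex -1.437 2.695 -1.745
endloop
endfacet
facet normal 0.531 -0.011 -0.847
outer loop
vertex -1.437 2.695 -1.745
vertex -0.318 1.185 -1.023
vertex -1.731 1.927 -1.919
endloop
endfacet
facet normal 0.530 -0.012 -0.848
outer loop
vertex -0.024 1.952 -0.85
vertex -0.318 1.185 -1.023
vertex -1.437 2.695 -1.745
endloop
endfacet
facet normal -0.353 0.581 0.733
outer loop
vertex -1.795 -1.86 2.343
vertex -0.05 -1.809 3.142
vertex -1.422 -0.493 1.439
endloop
endfacet
facet normal -0.909 -0.027 -0.416
outer loop
vertex -0.67 -1.731 -0.122
vertex -1.795 -1.86 2.343
vertex -1.422 -0.493 1.439
endloop
endfacet
facet normal -0.353 0.581 0.733
outer loop
vertex -1.422 -0.493 1.439
vertex -0.05 -1.809 3.142
vertex 0.323 -0.442 2.239
endloop
endfacet
facet normal 0.223 0.813 -0.538
outer loop
vertex 0.323 -0.442 2.239
vertex -0.67 -1.731 -0.122
vertex -1.422 -0.493 1.439
endloop
endfacet
facet normal -0.222 -0.813 0.538
outer loop
vertex -1.795 -1.86 2.343
vertex 0.702 -3.047 1.581
vertex -0.05 -1.809 3.142
endloop
endfacet
facet normal -0.909 -0.027 -0.416
outer loop
vertex -1.043 -3.098 0.781
vertex -1.795 -1.86 2.343
vertex -0.67 -1.731 -0.122
endloop
endfacet
facet normal -0.223 -0.813 0.537
outer loop
vertex -1.043 -3.098 0.781
vertex 0.702 -3.047 1.581
vertex -1.795 -1.86 2.343
endloop
endfacet
facet normal 0.909 0.027 0.416
outer loop
vertex -0.05 -1.809 3.142
vertex 0.702 -3.047 1.581
vertex 0.323 -0.442 2.239
endloop
endfacet
facet normal 0.222 0.813 -0.538
outer loop
vertex 1.075 -1.68 0.677
vertex -0.67 -1.731 -0.122
vertex 0.323 -0.442 2.239
endloop
endfacet
facet normal 0.909 0.027 0.416
outer loop
vertex 0.323 -0.442 2.239
vertex 0.702 -3.047 1.581
vertex 1.075 -1.68 0.677
endloop
endfacet
facet normal 0.353 -0.581 -0.734
outer loop
vertex 1.075 -1.68 0.677
vertex -1.043 -3.098 0.781
vertex -0.67 -1.731 -0.122
endloop
endfacet
facet normal 0.353 -0.581 -0.733
outer loop
vertex 0.702 -3.047 1.581
vertex -1.043 -3.098 0.781
vertex 1.075 -1.68 0.677
endloop
endfacet
facet normal 0.004 0.239 0.971
outer loop
vertex -1.53 1.65 -3.248
vertex -1.084 1.147 -3.126
vertex -0.858 1.773 -3.281
endloop
endfacet
facet normal -0.121 0.814 0.569
outer loop
vertex -1.53 1.65 -3.248
vertex -0.858 1.773 -3.281
vertex -1.278 2.039 -3.751
endloop
endfacet
facet normal -0.704 0.687 0.179
outer loop
vertex -1.53 1.65 -3.248
vertex -1.278 2.039 -3.751
vertex -1.763 1.577 -3.886
endloop
endfacet
facet normal -0.940 0.035 0.339
outer loop
vertex -1.53 1.65 -3.248
vertex -1.763 1.577 -3.886
vertex -1.644 1.025 -3.5
endloop
endfacet
facet normal -0.501 -0.243 0.830
outer loop
vertex -1.53 1.65 -3.248
vertex -1.644 1.025 -3.5
vertex -1.084 1.147 -3.126
endloop
endfacet
facet normal 0.430 0.894 0.122
outer loop
vertex -1.278 2.039 -3.751
vertex -0.858 1.773 -3.281
vertex -0.676 1.775 -3.94
endloop
endfacet
facet normal 0.633 -0.037 0.773
outer loop
vertex -0.858 1.773 -3.281
vertex -1.084 1.147 -3.126
vertex -0.557 1.223 -3.554
endloop
endfacet
facet normal -0.187 -0.817 0.546
outer loop
vertex -1.084 1.147 -3.126
vertex -1.644 1.025 -3.5
vertex -1.042 0.761 -3.689
endloop
endfacet
facet normal -0.896 -0.367 -0.249
outer loop
vertex -1.644 1.025 -3.5
vertex -1.763 1.577 -3.886
vertex -1.462 1.027 -4.159
endloop
endfacet
facet normal -0.514 0.689 -0.511
outer loop
vertex -1.763 1.577 -3.886
vertex -1.278 2.039 -3.751
vertex -1.236 1.653 -4.314
endloop
endfacet
facet normal 0.940 -0.035 -0.339
outer loop
vertex -0.79 1.15 -4.192
vertex -0.676 1.775 -3.94
vertex -0.557 1.223 -3.554
endloop
endfacet
facet normal 0.704 -0.687 -0.179
outer loop
vertex -0.79 1.15 -4.192
vertex -0.557 1.223 -3.554
vertex -1.042 0.761 -3.689
endloop
endfacet
facet normal 0.121 -0.814 -0.569
outer loop
vertex -0.79 1.15 -4.192
vertex -1.042 0.761 -3.689
vertex -1.462 1.027 -4.159
endloop
endfacet
facet normal -0.004 -0.239 -0.971
outer loop
vertex -0.79 1.15 -4.192
vertex -1.462 1.027 -4.159
vertex -1.236 1.653 -4.314
endloop
endfacet
facet normal 0.501 0.243 -0.830
outer loop
vertex -0.79 1.15 -4.192
vertex -1.236 1.653 -4.314
vertex -0.676 1.775 -3.94
endloop
endfacet
facet normal 0.896 0.367 0.249
outer loop
vertex -0.557 1.223 -3.554
vertex -0.676 1.775 -3.94
vertex -0.858 1.773 -3.281
endloop
endfacet
facet normal 0.514 -0.689 0.511
outer loop
vertex -1.042 0.761 -3.689
vertex -0.557 1.223 -3.554
vertex -1.084 1.147 -3.126
endloop
endfacet
facet normal -0.430 -0.894 -0.122
outer loop
vertex -1.462 1.027 -4.159
vertex -1.042 0.761 -3.689
vertex -1.644 1.025 -3.5
endloop
endfacet
facet normal -0.633 0.037 -0.773
outer loop
vertex -1.236 1.653 -4.314
vertex -1.462 1.027 -4.159
vertex -1.763 1.577 -3.886
endloop
endfacet
facet normal 0.187 0.817 -0.546
outer loop
vertex -0.676 1.775 -3.94
vertex -1.236 1.653 -4.314
vertex -1.278 2.039 -3.751
endloop
endfacet

endsolid
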